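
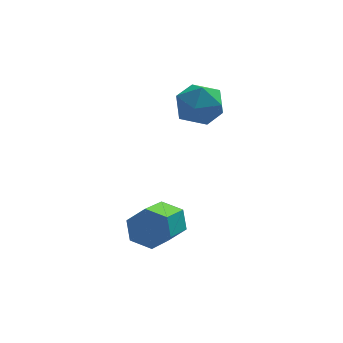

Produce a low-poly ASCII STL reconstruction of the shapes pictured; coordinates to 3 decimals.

solid 
facet normal 0.439 0.803 -0.403
outer loop
vertex -2.693 -0.291 -0.016
vertex -3.377 -0.225 -0.629
vertex -3.437 0.213 0.178
endloop
endfacet
facet normal 0.390 0.233 0.891
outer loop
vertex -2.693 -0.291 -0.016
vertex -3.437 0.213 0.178
vertex -3.54 -1.842 0.761
endloop
endfacet
facet normal 0.390 0.233 0.891
outer loop
vertex -3.54 -1.842 0.761
vertex -3.437 0.213 0.178
vertex -4.284 -1.337 0.955
endloop
endfacet
facet normal -0.440 -0.803 0.403
outer loop
vertex -3.54 -1.842 0.761
vertex -4.284 -1.337 0.955
vertex -4.223 -1.775 0.149
endloop
endfacet
facet normal 0.438 0.803 -0.403
outer loop
vertex -3.437 0.213 0.178
vertex -3.377 -0.225 -0.629
vertex -4.121 0.279 -0.434
endloop
endfacet
facet normal -0.505 0.591 0.629
outer loop
vertex -3.437 0.213 0.178
vertex -4.121 0.279 -0.434
vertex -4.284 -1.337 0.955
endloop
endfacet
facet normal -0.505 0.591 0.629
outer loop
vertex -4.284 -1.337 0.955
vertex -4.121 0.279 -0.434
vertex -4.968 -1.271 0.343
endloop
endfacet
facet normal -0.438 -0.803 0.403
outer loop
vertex -4.284 -1.337 0.955
vertex -4.968 -1.271 0.343
vertex -4.223 -1.775 0.149
endloop
endfacet
facet normal 0.439 0.804 -0.402
outer loop
vertex -4.121 0.279 -0.434
vertex -3.377 -0.225 -0.629
vertex -4.06 -0.158 -1.241
endloop
endfacet
facet normal -0.896 0.358 -0.262
outer loop
vertex -4.121 0.279 -0.434
vertex -4.06 -0.158 -1.241
vertex -4.968 -1.271 0.343
endloop
endfacet
facet normal -0.896 0.358 -0.262
outer loop
vertex -4.968 -1.271 0.343
vertex -4.06 -0.158 -1.241
vertex -4.907 -1.709 -0.464
endloop
endfacet
facet normal -0.439 -0.803 0.403
outer loop
vertex -4.968 -1.271 0.343
vertex -4.907 -1.709 -0.464
vertex -4.223 -1.775 0.149
endloop
endfacet
facet normal 0.440 0.803 -0.403
outer loop
vertex -4.06 -0.158 -1.241
vertex -3.377 -0.225 -0.629
vertex -3.316 -0.663 -1.435
endloop
endfacet
facet normal -0.390 -0.233 -0.891
outer loop
vertex -4.06 -0.158 -1.241
vertex -3.316 -0.663 -1.435
vertex -4.907 -1.709 -0.464
endloop
endfacet
facet normal -0.390 -0.233 -0.891
outer loop
vertex -4.907 -1.709 -0.464
vertex -3.316 -0.663 -1.435
vertex -4.163 -2.213 -0.658
endloop
endfacet
facet normal -0.439 -0.803 0.403
outer loop
vertex -4.907 -1.709 -0.464
vertex -4.163 -2.213 -0.658
vertex -4.223 -1.775 0.149
endloop
endfacet
facet normal 0.438 0.803 -0.403
outer loop
vertex -3.316 -0.663 -1.435
vertex -3.377 -0.225 -0.629
vertex -2.632 -0.729 -0.823
endloop
endfacet
facet normal 0.505 -0.591 -0.629
outer loop
vertex -3.316 -0.663 -1.435
vertex -2.632 -0.729 -0.823
vertex -4.163 -2.213 -0.658
endloop
endfacet
facet normal 0.505 -0.591 -0.629
outer loop
vertex -4.163 -2.213 -0.658
vertex -2.632 -0.729 -0.823
vertex -3.479 -2.279 -0.046
endloop
endfacet
facet normal -0.438 -0.803 0.403
outer loop
vertex -4.163 -2.213 -0.658
vertex -3.479 -2.279 -0.046
vertex -4.223 -1.775 0.149
endloop
endfacet
facet normal 0.439 0.803 -0.403
outer loop
vertex -2.632 -0.729 -0.823
vertex -3.377 -0.225 -0.629
vertex -2.693 -0.291 -0.016
endloop
endfacet
facet normal 0.896 -0.358 0.262
outer loop
vertex -2.632 -0.729 -0.823
vertex -2.693 -0.291 -0.016
vertex -3.479 -2.279 -0.046
endloop
endfacet
facet normal 0.896 -0.358 0.262
outer loop
vertex -3.479 -2.279 -0.046
vertex -2.693 -0.291 -0.016
vertex -3.54 -1.842 0.761
endloop
endfacet
facet normal -0.439 -0.804 0.402
outer loop
vertex -3.479 -2.279 -0.046
vertex -3.54 -1.842 0.761
vertex -4.223 -1.775 0.149
endloop
endfacet
facet normal -0.986 0.134 -0.100
outer loop
vertex -2.223 3.861 3.271
vertex -2.356 2.757 3.1
vertex -2.405 3.175 4.144
endloop
endfacet
facet normal -0.706 0.621 0.341
outer loop
vertex -2.223 3.861 3.271
vertex -2.405 3.175 4.144
vertex -1.642 3.998 4.225
endloop
endfacet
facet normal -0.203 0.979 -0.017
outer loop
vertex -2.223 3.861 3.271
vertex -1.642 3.998 4.225
vertex -1.122 4.088 3.231
endloop
endfacet
facet normal -0.172 0.714 -0.678
outer loop
vertex -2.223 3.861 3.271
vertex -1.122 4.088 3.231
vertex -1.563 3.322 2.536
endloop
endfacet
facet normal -0.656 0.192 -0.730
outer loop
vertex -2.223 3.861 3.271
vertex -1.563 3.322 2.536
vertex -2.356 2.757 3.1
endloop
endfacet
facet normal -0.390 0.275 0.879
outer loop
vertex -1.642 3.998 4.225
vertex -2.405 3.175 4.144
vertex -1.417 2.978 4.644
endloop
endfacet
facet normal -0.843 -0.512 0.166
outer loop
vertex -2.405 3.175 4.144
vertex -2.356 2.757 3.1
vertex -1.858 2.212 3.949
endloop
endfacet
facet normal -0.309 -0.419 -0.854
outer loop
vertex -2.356 2.757 3.1
vertex -1.563 3.322 2.536
vertex -1.338 2.302 2.955
endloop
endfacet
facet normal 0.475 0.426 -0.770
outer loop
vertex -1.563 3.322 2.536
vertex -1.122 4.088 3.231
vertex -0.575 3.125 3.036
endloop
endfacet
facet normal 0.425 0.854 0.299
outer loop
vertex -1.122 4.088 3.231
vertex -1.642 3.998 4.225
vertex -0.624 3.543 4.08
endloop
endfacet
facet normal 0.172 -0.714 0.678
outer loop
vertex -0.757 2.439 3.909
vertex -1.417 2.978 4.644
vertex -1.858 2.212 3.949
endloop
endfacet
facet normal 0.203 -0.979 0.017
outer loop
vertex -0.757 2.439 3.909
vertex -1.858 2.212 3.949
vertex -1.338 2.302 2.955
endloop
endfacet
facet normal 0.706 -0.621 -0.341
outer loop
vertex -0.757 2.439 3.909
vertex -1.338 2.302 2.955
vertex -0.575 3.125 3.036
endloop
endfacet
facet normal 0.986 -0.134 0.100
outer loop
vertex -0.757 2.439 3.909
vertex -0.575 3.125 3.036
vertex -0.624 3.543 4.08
endloop
endfacet
facet normal 0.656 -0.192 0.730
outer loop
vertex -0.757 2.439 3.909
vertex -0.624 3.543 4.08
vertex -1.417 2.978 4.644
endloop
endfacet
facet normal -0.475 -0.426 0.770
outer loop
vertex -1.858 2.212 3.949
vertex -1.417 2.978 4.644
vertex -2.405 3.175 4.144
endloop
endfacet
facet normal -0.425 -0.854 -0.299
outer loop
vertex -1.338 2.302 2.955
vertex -1.858 2.212 3.949
vertex -2.356 2.757 3.1
endloop
endfacet
facet normal 0.390 -0.275 -0.879
outer loop
vertex -0.575 3.125 3.036
vertex -1.338 2.302 2.955
vertex -1.563 3.322 2.536
endloop
endfacet
facet normal 0.843 0.512 -0.166
outer loop
vertex -0.624 3.543 4.08
vertex -0.575 3.125 3.036
vertex -1.122 4.088 3.231
endloop
endfacet
facet normal 0.309 0.419 0.854
outer loop
vertex -1.417 2.978 4.644
vertex -0.624 3.543 4.08
vertex -1.642 3.998 4.225
endloop
endfacet

endsolid


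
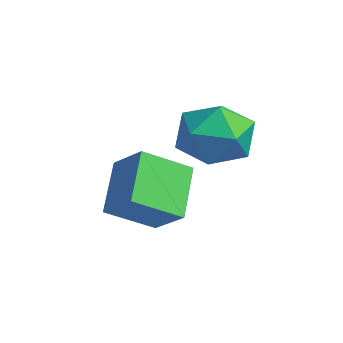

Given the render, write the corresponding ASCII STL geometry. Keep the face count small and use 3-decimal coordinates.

solid 
facet normal -0.762 -0.647 0.003
outer loop
vertex -0.142 2.768 0.195
vertex 0.628 1.86 -0.016
vertex 0.364 2.177 1.12
endloop
endfacet
facet normal -0.897 -0.093 0.432
outer loop
vertex -0.142 2.768 0.195
vertex 0.364 2.177 1.12
vertex 0.258 3.381 1.158
endloop
endfacet
facet normal -0.864 0.502 0.039
outer loop
vertex -0.142 2.768 0.195
vertex 0.258 3.381 1.158
vertex 0.456 3.808 0.044
endloop
endfacet
facet normal -0.708 0.315 -0.632
outer loop
vertex -0.142 2.768 0.195
vertex 0.456 3.808 0.044
vertex 0.685 2.868 -0.682
endloop
endfacet
facet normal -0.645 -0.395 -0.654
outer loop
vertex -0.142 2.768 0.195
vertex 0.685 2.868 -0.682
vertex 0.628 1.86 -0.016
endloop
endfacet
facet normal -0.381 -0.063 0.922
outer loop
vertex 0.258 3.381 1.158
vertex 0.364 2.177 1.12
vertex 1.275 2.852 1.542
endloop
endfacet
facet normal -0.162 -0.960 0.230
outer loop
vertex 0.364 2.177 1.12
vertex 0.628 1.86 -0.016
vertex 1.504 1.912 0.816
endloop
endfacet
facet normal 0.027 -0.552 -0.833
outer loop
vertex 0.628 1.86 -0.016
vertex 0.685 2.868 -0.682
vertex 1.702 2.339 -0.298
endloop
endfacet
facet normal -0.074 0.598 -0.798
outer loop
vertex 0.685 2.868 -0.682
vertex 0.456 3.808 0.044
vertex 1.596 3.543 -0.26
endloop
endfacet
facet normal -0.326 0.901 0.287
outer loop
vertex 0.456 3.808 0.044
vertex 0.258 3.381 1.158
vertex 1.332 3.86 0.876
endloop
endfacet
facet normal 0.708 -0.315 0.632
outer loop
vertex 2.102 2.952 0.665
vertex 1.275 2.852 1.542
vertex 1.504 1.912 0.816
endloop
endfacet
facet normal 0.864 -0.502 -0.039
outer loop
vertex 2.102 2.952 0.665
vertex 1.504 1.912 0.816
vertex 1.702 2.339 -0.298
endloop
endfacet
facet normal 0.897 0.093 -0.432
outer loop
vertex 2.102 2.952 0.665
vertex 1.702 2.339 -0.298
vertex 1.596 3.543 -0.26
endloop
endfacet
facet normal 0.762 0.647 -0.003
outer loop
vertex 2.102 2.952 0.665
vertex 1.596 3.543 -0.26
vertex 1.332 3.86 0.876
endloop
endfacet
facet normal 0.645 0.395 0.654
outer loop
vertex 2.102 2.952 0.665
vertex 1.332 3.86 0.876
vertex 1.275 2.852 1.542
endloop
endfacet
facet normal 0.074 -0.598 0.798
outer loop
vertex 1.504 1.912 0.816
vertex 1.275 2.852 1.542
vertex 0.364 2.177 1.12
endloop
endfacet
facet normal 0.326 -0.901 -0.287
outer loop
vertex 1.702 2.339 -0.298
vertex 1.504 1.912 0.816
vertex 0.628 1.86 -0.016
endloop
endfacet
facet normal 0.381 0.063 -0.922
outer loop
vertex 1.596 3.543 -0.26
vertex 1.702 2.339 -0.298
vertex 0.685 2.868 -0.682
endloop
endfacet
facet normal 0.162 0.960 -0.230
outer loop
vertex 1.332 3.86 0.876
vertex 1.596 3.543 -0.26
vertex 0.456 3.808 0.044
endloop
endfacet
facet normal -0.027 0.552 0.833
outer loop
vertex 1.275 2.852 1.542
vertex 1.332 3.86 0.876
vertex 0.258 3.381 1.158
endloop
endfacet
facet normal -0.772 -0.274 -0.573
outer loop
vertex -0.623 0.589 -0.869
vertex -0.526 2.047 -1.698
vertex 0.56 -0.186 -2.093
endloop
endfacet
facet normal -0.058 -0.868 0.494
outer loop
vertex 1.626 0.193 -1.302
vertex -0.623 0.589 -0.869
vertex 0.56 -0.186 -2.093
endloop
endfacet
facet normal -0.772 -0.274 -0.573
outer loop
vertex 0.56 -0.186 -2.093
vertex -0.526 2.047 -1.698
vertex 0.657 1.272 -2.922
endloop
endfacet
facet normal 0.633 -0.414 -0.654
outer loop
vertex 0.657 1.272 -2.922
vertex 1.626 0.193 -1.302
vertex 0.56 -0.186 -2.093
endloop
endfacet
facet normal -0.633 0.414 0.654
outer loop
vertex -0.623 0.589 -0.869
vertex 0.54 2.426 -0.907
vertex -0.526 2.047 -1.698
endloop
endfacet
facet normal -0.058 -0.868 0.494
outer loop
vertex 0.443 0.968 -0.078
vertex -0.623 0.589 -0.869
vertex 1.626 0.193 -1.302
endloop
endfacet
facet normal -0.633 0.414 0.654
outer loop
vertex 0.443 0.968 -0.078
vertex 0.54 2.426 -0.907
vertex -0.623 0.589 -0.869
endloop
endfacet
facet normal 0.058 0.868 -0.494
outer loop
vertex -0.526 2.047 -1.698
vertex 0.54 2.426 -0.907
vertex 0.657 1.272 -2.922
endloop
endfacet
facet normal 0.633 -0.414 -0.654
outer loop
vertex 1.723 1.651 -2.131
vertex 1.626 0.193 -1.302
vertex 0.657 1.272 -2.922
endloop
endfacet
facet normal 0.058 0.868 -0.494
outer loop
vertex 0.657 1.272 -2.922
vertex 0.54 2.426 -0.907
vertex 1.723 1.651 -2.131
endloop
endfacet
facet normal 0.772 0.274 0.573
outer loop
vertex 1.723 1.651 -2.131
vertex 0.443 0.968 -0.078
vertex 1.626 0.193 -1.302
endloop
endfacet
facet normal 0.772 0.274 0.573
outer loop
vertex 0.54 2.426 -0.907
vertex 0.443 0.968 -0.078
vertex 1.723 1.651 -2.131
endloop
endfacet

endsolid


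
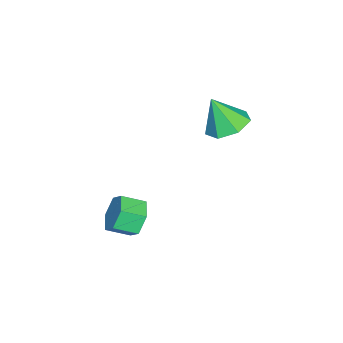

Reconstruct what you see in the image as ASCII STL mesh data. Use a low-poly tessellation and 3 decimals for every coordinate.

solid 
facet normal -0.366 0.835 -0.410
outer loop
vertex 0.964 -3.643 -4.86
vertex 0.587 -3.462 -4.155
vertex 1.35 -3.195 -4.292
endloop
endfacet
facet normal 0.803 0.061 -0.594
outer loop
vertex 0.964 -3.643 -4.86
vertex 1.35 -3.195 -4.292
vertex 1.33 -4.478 -4.451
endloop
endfacet
facet normal 0.803 0.061 -0.593
outer loop
vertex 1.33 -4.478 -4.451
vertex 1.35 -3.195 -4.292
vertex 1.716 -4.03 -3.882
endloop
endfacet
facet normal 0.367 -0.836 0.409
outer loop
vertex 1.33 -4.478 -4.451
vertex 1.716 -4.03 -3.882
vertex 0.953 -4.298 -3.745
endloop
endfacet
facet normal -0.366 0.836 -0.410
outer loop
vertex 1.35 -3.195 -4.292
vertex 0.587 -3.462 -4.155
vertex 0.973 -3.014 -3.586
endloop
endfacet
facet normal 0.809 0.503 0.303
outer loop
vertex 1.35 -3.195 -4.292
vertex 0.973 -3.014 -3.586
vertex 1.716 -4.03 -3.882
endloop
endfacet
facet normal 0.809 0.503 0.304
outer loop
vertex 1.716 -4.03 -3.882
vertex 0.973 -3.014 -3.586
vertex 1.339 -3.85 -3.177
endloop
endfacet
facet normal 0.367 -0.835 0.409
outer loop
vertex 1.716 -4.03 -3.882
vertex 1.339 -3.85 -3.177
vertex 0.953 -4.298 -3.745
endloop
endfacet
facet normal -0.367 0.836 -0.409
outer loop
vertex 0.973 -3.014 -3.586
vertex 0.587 -3.462 -4.155
vertex 0.21 -3.282 -3.449
endloop
endfacet
facet normal 0.006 0.442 0.897
outer loop
vertex 0.973 -3.014 -3.586
vertex 0.21 -3.282 -3.449
vertex 1.339 -3.85 -3.177
endloop
endfacet
facet normal 0.006 0.442 0.897
outer loop
vertex 1.339 -3.85 -3.177
vertex 0.21 -3.282 -3.449
vertex 0.576 -4.117 -3.04
endloop
endfacet
facet normal 0.366 -0.835 0.410
outer loop
vertex 1.339 -3.85 -3.177
vertex 0.576 -4.117 -3.04
vertex 0.953 -4.298 -3.745
endloop
endfacet
facet normal -0.367 0.836 -0.409
outer loop
vertex 0.21 -3.282 -3.449
vertex 0.587 -3.462 -4.155
vertex -0.176 -3.73 -4.018
endloop
endfacet
facet normal -0.803 -0.061 0.593
outer loop
vertex 0.21 -3.282 -3.449
vertex -0.176 -3.73 -4.018
vertex 0.576 -4.117 -3.04
endloop
endfacet
facet normal -0.803 -0.061 0.593
outer loop
vertex 0.576 -4.117 -3.04
vertex -0.176 -3.73 -4.018
vertex 0.19 -4.565 -3.608
endloop
endfacet
facet normal 0.366 -0.835 0.410
outer loop
vertex 0.576 -4.117 -3.04
vertex 0.19 -4.565 -3.608
vertex 0.953 -4.298 -3.745
endloop
endfacet
facet normal -0.367 0.835 -0.409
outer loop
vertex -0.176 -3.73 -4.018
vertex 0.587 -3.462 -4.155
vertex 0.201 -3.91 -4.723
endloop
endfacet
facet normal -0.809 -0.504 -0.304
outer loop
vertex -0.176 -3.73 -4.018
vertex 0.201 -3.91 -4.723
vertex 0.19 -4.565 -3.608
endloop
endfacet
facet normal -0.809 -0.503 -0.303
outer loop
vertex 0.19 -4.565 -3.608
vertex 0.201 -3.91 -4.723
vertex 0.567 -4.746 -4.314
endloop
endfacet
facet normal 0.366 -0.836 0.410
outer loop
vertex 0.19 -4.565 -3.608
vertex 0.567 -4.746 -4.314
vertex 0.953 -4.298 -3.745
endloop
endfacet
facet normal -0.366 0.835 -0.410
outer loop
vertex 0.201 -3.91 -4.723
vertex 0.587 -3.462 -4.155
vertex 0.964 -3.643 -4.86
endloop
endfacet
facet normal -0.006 -0.442 -0.897
outer loop
vertex 0.201 -3.91 -4.723
vertex 0.964 -3.643 -4.86
vertex 0.567 -4.746 -4.314
endloop
endfacet
facet normal -0.006 -0.442 -0.897
outer loop
vertex 0.567 -4.746 -4.314
vertex 0.964 -3.643 -4.86
vertex 1.33 -4.478 -4.451
endloop
endfacet
facet normal 0.367 -0.836 0.409
outer loop
vertex 0.567 -4.746 -4.314
vertex 1.33 -4.478 -4.451
vertex 0.953 -4.298 -3.745
endloop
endfacet
facet normal -0.051 0.424 -0.904
outer loop
vertex -1.252 -0.318 0.06
vertex -1.928 -0.898 -0.174
vertex -1.994 -0.069 0.219
endloop
endfacet
facet normal 0.344 0.532 0.774
outer loop
vertex -1.252 -0.318 0.06
vertex -1.994 -0.069 0.219
vertex -1.852 -1.522 1.154
endloop
endfacet
facet normal -0.052 0.424 -0.904
outer loop
vertex -1.994 -0.069 0.219
vertex -1.928 -0.898 -0.174
vertex -2.685 -0.443 0.083
endloop
endfacet
facet normal -0.407 0.466 0.786
outer loop
vertex -1.994 -0.069 0.219
vertex -2.685 -0.443 0.083
vertex -1.852 -1.522 1.154
endloop
endfacet
facet normal -0.051 0.426 -0.903
outer loop
vertex -2.685 -0.443 0.083
vertex -1.928 -0.898 -0.174
vertex -2.807 -1.16 -0.248
endloop
endfacet
facet normal -0.834 -0.108 0.541
outer loop
vertex -2.685 -0.443 0.083
vertex -2.807 -1.16 -0.248
vertex -1.852 -1.522 1.154
endloop
endfacet
facet normal -0.050 0.425 -0.904
outer loop
vertex -2.807 -1.16 -0.248
vertex -1.928 -0.898 -0.174
vertex -2.266 -1.679 -0.522
endloop
endfacet
facet normal -0.614 -0.757 0.223
outer loop
vertex -2.807 -1.16 -0.248
vertex -2.266 -1.679 -0.522
vertex -1.852 -1.522 1.154
endloop
endfacet
facet normal -0.052 0.425 -0.904
outer loop
vertex -2.266 -1.679 -0.522
vertex -1.928 -0.898 -0.174
vertex -1.471 -1.61 -0.535
endloop
endfacet
facet normal 0.087 -0.994 0.071
outer loop
vertex -2.266 -1.679 -0.522
vertex -1.471 -1.61 -0.535
vertex -1.852 -1.522 1.154
endloop
endfacet
facet normal -0.052 0.425 -0.904
outer loop
vertex -1.471 -1.61 -0.535
vertex -1.928 -0.898 -0.174
vertex -1.02 -1.004 -0.276
endloop
endfacet
facet normal 0.743 -0.639 0.201
outer loop
vertex -1.471 -1.61 -0.535
vertex -1.02 -1.004 -0.276
vertex -1.852 -1.522 1.154
endloop
endfacet
facet normal -0.052 0.425 -0.904
outer loop
vertex -1.02 -1.004 -0.276
vertex -1.928 -0.898 -0.174
vertex -1.252 -0.318 0.06
endloop
endfacet
facet normal 0.858 0.039 0.513
outer loop
vertex -1.02 -1.004 -0.276
vertex -1.252 -0.318 0.06
vertex -1.852 -1.522 1.154
endloop
endfacet

endsolid


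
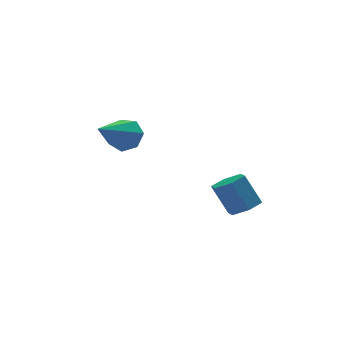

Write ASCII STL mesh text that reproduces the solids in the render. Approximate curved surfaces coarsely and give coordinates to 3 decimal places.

solid 
facet normal 0.695 0.521 -0.496
outer loop
vertex -0.278 1.293 1.781
vertex -0.753 1.278 1.1
vertex -0.74 1.841 1.709
endloop
endfacet
facet normal 0.082 0.197 0.977
outer loop
vertex -0.278 1.293 1.781
vertex -0.74 1.841 1.709
vertex -2.267 0.142 2.18
endloop
endfacet
facet normal 0.694 0.521 -0.496
outer loop
vertex -0.74 1.841 1.709
vertex -0.753 1.278 1.1
vertex -1.212 1.965 1.179
endloop
endfacet
facet normal -0.507 0.621 0.597
outer loop
vertex -0.74 1.841 1.709
vertex -1.212 1.965 1.179
vertex -2.267 0.142 2.18
endloop
endfacet
facet normal 0.695 0.521 -0.495
outer loop
vertex -1.212 1.965 1.179
vertex -0.753 1.278 1.1
vertex -1.337 1.572 0.589
endloop
endfacet
facet normal -0.886 0.451 -0.113
outer loop
vertex -1.212 1.965 1.179
vertex -1.337 1.572 0.589
vertex -2.267 0.142 2.18
endloop
endfacet
facet normal 0.696 0.520 -0.496
outer loop
vertex -1.337 1.572 0.589
vertex -0.753 1.278 1.1
vertex -1.023 0.957 0.384
endloop
endfacet
facet normal -0.766 -0.186 -0.615
outer loop
vertex -1.337 1.572 0.589
vertex -1.023 0.957 0.384
vertex -2.267 0.142 2.18
endloop
endfacet
facet normal 0.694 0.522 -0.496
outer loop
vertex -1.023 0.957 0.384
vertex -0.753 1.278 1.1
vertex -0.505 0.584 0.717
endloop
endfacet
facet normal -0.240 -0.811 -0.534
outer loop
vertex -1.023 0.957 0.384
vertex -0.505 0.584 0.717
vertex -2.267 0.142 2.18
endloop
endfacet
facet normal 0.695 0.522 -0.495
outer loop
vertex -0.505 0.584 0.717
vertex -0.753 1.278 1.1
vertex -0.174 0.734 1.339
endloop
endfacet
facet normal 0.298 -0.952 0.071
outer loop
vertex -0.505 0.584 0.717
vertex -0.174 0.734 1.339
vertex -2.267 0.142 2.18
endloop
endfacet
facet normal 0.694 0.521 -0.496
outer loop
vertex -0.174 0.734 1.339
vertex -0.753 1.278 1.1
vertex -0.278 1.293 1.781
endloop
endfacet
facet normal 0.441 -0.505 0.742
outer loop
vertex -0.174 0.734 1.339
vertex -0.278 1.293 1.781
vertex -2.267 0.142 2.18
endloop
endfacet
facet normal 0.337 -0.364 -0.868
outer loop
vertex 4.34 -0.14 -2.803
vertex 3.65 -0.481 -2.928
vertex 3.778 0.245 -3.183
endloop
endfacet
facet normal 0.606 0.790 -0.096
outer loop
vertex 4.34 -0.14 -2.803
vertex 3.778 0.245 -3.183
vertex 3.82 0.422 -1.467
endloop
endfacet
facet normal 0.606 0.790 -0.096
outer loop
vertex 3.82 0.422 -1.467
vertex 3.778 0.245 -3.183
vertex 3.258 0.807 -1.847
endloop
endfacet
facet normal -0.337 0.364 0.868
outer loop
vertex 3.82 0.422 -1.467
vertex 3.258 0.807 -1.847
vertex 3.13 0.081 -1.592
endloop
endfacet
facet normal 0.339 -0.364 -0.868
outer loop
vertex 3.778 0.245 -3.183
vertex 3.65 -0.481 -2.928
vertex 3.088 -0.096 -3.309
endloop
endfacet
facet normal -0.320 0.822 -0.471
outer loop
vertex 3.778 0.245 -3.183
vertex 3.088 -0.096 -3.309
vertex 3.258 0.807 -1.847
endloop
endfacet
facet normal -0.321 0.822 -0.470
outer loop
vertex 3.258 0.807 -1.847
vertex 3.088 -0.096 -3.309
vertex 2.568 0.466 -1.972
endloop
endfacet
facet normal -0.337 0.364 0.868
outer loop
vertex 3.258 0.807 -1.847
vertex 2.568 0.466 -1.972
vertex 3.13 0.081 -1.592
endloop
endfacet
facet normal 0.338 -0.365 -0.867
outer loop
vertex 3.088 -0.096 -3.309
vertex 3.65 -0.481 -2.928
vertex 2.96 -0.822 -3.053
endloop
endfacet
facet normal -0.927 0.032 -0.374
outer loop
vertex 3.088 -0.096 -3.309
vertex 2.96 -0.822 -3.053
vertex 2.568 0.466 -1.972
endloop
endfacet
facet normal -0.927 0.032 -0.374
outer loop
vertex 2.568 0.466 -1.972
vertex 2.96 -0.822 -3.053
vertex 2.44 -0.26 -1.717
endloop
endfacet
facet normal -0.337 0.364 0.868
outer loop
vertex 2.568 0.466 -1.972
vertex 2.44 -0.26 -1.717
vertex 3.13 0.081 -1.592
endloop
endfacet
facet normal 0.337 -0.364 -0.868
outer loop
vertex 2.96 -0.822 -3.053
vertex 3.65 -0.481 -2.928
vertex 3.522 -1.207 -2.673
endloop
endfacet
facet normal -0.606 -0.790 0.096
outer loop
vertex 2.96 -0.822 -3.053
vertex 3.522 -1.207 -2.673
vertex 2.44 -0.26 -1.717
endloop
endfacet
facet normal -0.606 -0.790 0.096
outer loop
vertex 2.44 -0.26 -1.717
vertex 3.522 -1.207 -2.673
vertex 3.002 -0.645 -1.337
endloop
endfacet
facet normal -0.337 0.364 0.868
outer loop
vertex 2.44 -0.26 -1.717
vertex 3.002 -0.645 -1.337
vertex 3.13 0.081 -1.592
endloop
endfacet
facet normal 0.337 -0.364 -0.868
outer loop
vertex 3.522 -1.207 -2.673
vertex 3.65 -0.481 -2.928
vertex 4.212 -0.866 -2.548
endloop
endfacet
facet normal 0.321 -0.822 0.471
outer loop
vertex 3.522 -1.207 -2.673
vertex 4.212 -0.866 -2.548
vertex 3.002 -0.645 -1.337
endloop
endfacet
facet normal 0.320 -0.822 0.470
outer loop
vertex 3.002 -0.645 -1.337
vertex 4.212 -0.866 -2.548
vertex 3.692 -0.304 -1.211
endloop
endfacet
facet normal -0.339 0.364 0.868
outer loop
vertex 3.002 -0.645 -1.337
vertex 3.692 -0.304 -1.211
vertex 3.13 0.081 -1.592
endloop
endfacet
facet normal 0.337 -0.364 -0.868
outer loop
vertex 4.212 -0.866 -2.548
vertex 3.65 -0.481 -2.928
vertex 4.34 -0.14 -2.803
endloop
endfacet
facet normal 0.927 -0.032 0.374
outer loop
vertex 4.212 -0.866 -2.548
vertex 4.34 -0.14 -2.803
vertex 3.692 -0.304 -1.211
endloop
endfacet
facet normal 0.927 -0.032 0.374
outer loop
vertex 3.692 -0.304 -1.211
vertex 4.34 -0.14 -2.803
vertex 3.82 0.422 -1.467
endloop
endfacet
facet normal -0.338 0.365 0.867
outer loop
vertex 3.692 -0.304 -1.211
vertex 3.82 0.422 -1.467
vertex 3.13 0.081 -1.592
endloop
endfacet

endsolid


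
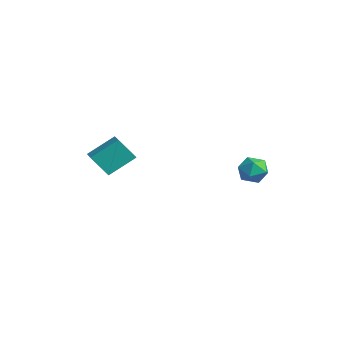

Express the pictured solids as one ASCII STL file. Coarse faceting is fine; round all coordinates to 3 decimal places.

solid 
facet normal -0.340 -0.496 0.799
outer loop
vertex -3.578 -2.453 1.975
vertex -4.595 -2.144 1.734
vertex -3.805 -4.054 0.885
endloop
endfacet
facet normal 0.933 -0.283 0.221
outer loop
vertex -3.245 -3.236 -0.434
vertex -3.578 -2.453 1.975
vertex -3.805 -4.054 0.885
endloop
endfacet
facet normal -0.340 -0.496 0.799
outer loop
vertex -3.805 -4.054 0.885
vertex -4.595 -2.144 1.734
vertex -4.822 -3.745 0.644
endloop
endfacet
facet normal -0.117 -0.821 -0.559
outer loop
vertex -4.822 -3.745 0.644
vertex -3.245 -3.236 -0.434
vertex -3.805 -4.054 0.885
endloop
endfacet
facet normal 0.117 0.821 0.559
outer loop
vertex -3.578 -2.453 1.975
vertex -4.035 -1.326 0.415
vertex -4.595 -2.144 1.734
endloop
endfacet
facet normal 0.933 -0.283 0.221
outer loop
vertex -3.018 -1.635 0.656
vertex -3.578 -2.453 1.975
vertex -3.245 -3.236 -0.434
endloop
endfacet
facet normal 0.117 0.821 0.559
outer loop
vertex -3.018 -1.635 0.656
vertex -4.035 -1.326 0.415
vertex -3.578 -2.453 1.975
endloop
endfacet
facet normal -0.933 0.283 -0.221
outer loop
vertex -4.595 -2.144 1.734
vertex -4.035 -1.326 0.415
vertex -4.822 -3.745 0.644
endloop
endfacet
facet normal -0.117 -0.821 -0.559
outer loop
vertex -4.262 -2.927 -0.675
vertex -3.245 -3.236 -0.434
vertex -4.822 -3.745 0.644
endloop
endfacet
facet normal -0.933 0.283 -0.221
outer loop
vertex -4.822 -3.745 0.644
vertex -4.035 -1.326 0.415
vertex -4.262 -2.927 -0.675
endloop
endfacet
facet normal 0.340 0.496 -0.799
outer loop
vertex -4.262 -2.927 -0.675
vertex -3.018 -1.635 0.656
vertex -3.245 -3.236 -0.434
endloop
endfacet
facet normal 0.340 0.496 -0.799
outer loop
vertex -4.035 -1.326 0.415
vertex -3.018 -1.635 0.656
vertex -4.262 -2.927 -0.675
endloop
endfacet
facet normal -0.948 0.126 0.294
outer loop
vertex 2.514 1.634 1.519
vertex 2.815 1.908 2.373
vertex 2.688 2.549 1.688
endloop
endfacet
facet normal -0.881 0.243 -0.407
outer loop
vertex 2.514 1.634 1.519
vertex 2.688 2.549 1.688
vertex 2.959 2.159 0.869
endloop
endfacet
facet normal -0.617 -0.349 -0.705
outer loop
vertex 2.514 1.634 1.519
vertex 2.959 2.159 0.869
vertex 3.253 1.278 1.048
endloop
endfacet
facet normal -0.521 -0.832 -0.189
outer loop
vertex 2.514 1.634 1.519
vertex 3.253 1.278 1.048
vertex 3.164 1.123 1.977
endloop
endfacet
facet normal -0.725 -0.539 0.429
outer loop
vertex 2.514 1.634 1.519
vertex 3.164 1.123 1.977
vertex 2.815 1.908 2.373
endloop
endfacet
facet normal -0.403 0.767 -0.499
outer loop
vertex 2.959 2.159 0.869
vertex 2.688 2.549 1.688
vertex 3.536 2.757 1.323
endloop
endfacet
facet normal -0.513 0.578 0.635
outer loop
vertex 2.688 2.549 1.688
vertex 2.815 1.908 2.373
vertex 3.447 2.602 2.252
endloop
endfacet
facet normal -0.154 -0.499 0.853
outer loop
vertex 2.815 1.908 2.373
vertex 3.164 1.123 1.977
vertex 3.741 1.721 2.431
endloop
endfacet
facet normal 0.176 -0.974 -0.146
outer loop
vertex 3.164 1.123 1.977
vertex 3.253 1.278 1.048
vertex 4.012 1.331 1.612
endloop
endfacet
facet normal 0.023 -0.192 -0.981
outer loop
vertex 3.253 1.278 1.048
vertex 2.959 2.159 0.869
vertex 3.885 1.972 0.927
endloop
endfacet
facet normal 0.521 0.832 0.189
outer loop
vertex 4.186 2.246 1.781
vertex 3.536 2.757 1.323
vertex 3.447 2.602 2.252
endloop
endfacet
facet normal 0.617 0.349 0.705
outer loop
vertex 4.186 2.246 1.781
vertex 3.447 2.602 2.252
vertex 3.741 1.721 2.431
endloop
endfacet
facet normal 0.881 -0.243 0.407
outer loop
vertex 4.186 2.246 1.781
vertex 3.741 1.721 2.431
vertex 4.012 1.331 1.612
endloop
endfacet
facet normal 0.948 -0.126 -0.294
outer loop
vertex 4.186 2.246 1.781
vertex 4.012 1.331 1.612
vertex 3.885 1.972 0.927
endloop
endfacet
facet normal 0.725 0.539 -0.429
outer loop
vertex 4.186 2.246 1.781
vertex 3.885 1.972 0.927
vertex 3.536 2.757 1.323
endloop
endfacet
facet normal -0.176 0.974 0.146
outer loop
vertex 3.447 2.602 2.252
vertex 3.536 2.757 1.323
vertex 2.688 2.549 1.688
endloop
endfacet
facet normal -0.023 0.192 0.981
outer loop
vertex 3.741 1.721 2.431
vertex 3.447 2.602 2.252
vertex 2.815 1.908 2.373
endloop
endfacet
facet normal 0.403 -0.767 0.499
outer loop
vertex 4.012 1.331 1.612
vertex 3.741 1.721 2.431
vertex 3.164 1.123 1.977
endloop
endfacet
facet normal 0.513 -0.578 -0.635
outer loop
vertex 3.885 1.972 0.927
vertex 4.012 1.331 1.612
vertex 3.253 1.278 1.048
endloop
endfacet
facet normal 0.154 0.499 -0.853
outer loop
vertex 3.536 2.757 1.323
vertex 3.885 1.972 0.927
vertex 2.959 2.159 0.869
endloop
endfacet

endsolid


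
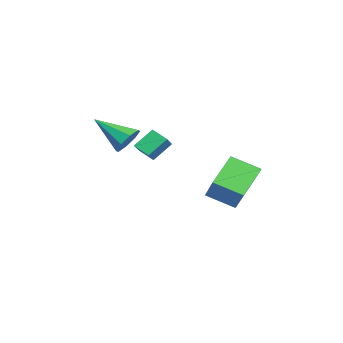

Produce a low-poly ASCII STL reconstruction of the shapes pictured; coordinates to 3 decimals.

solid 
facet normal -0.720 -0.133 -0.681
outer loop
vertex 3.399 0.828 -3.758
vertex 2.265 1.613 -2.713
vertex 3.735 2.124 -4.365
endloop
endfacet
facet normal 0.655 -0.453 -0.604
outer loop
vertex 5.275 2.407 -2.907
vertex 3.399 0.828 -3.758
vertex 3.735 2.124 -4.365
endloop
endfacet
facet normal -0.720 -0.133 -0.681
outer loop
vertex 3.735 2.124 -4.365
vertex 2.265 1.613 -2.713
vertex 2.601 2.908 -3.32
endloop
endfacet
facet normal 0.229 0.882 -0.413
outer loop
vertex 2.601 2.908 -3.32
vertex 5.275 2.407 -2.907
vertex 3.735 2.124 -4.365
endloop
endfacet
facet normal -0.229 -0.881 0.413
outer loop
vertex 3.399 0.828 -3.758
vertex 3.805 1.896 -1.255
vertex 2.265 1.613 -2.713
endloop
endfacet
facet normal 0.655 -0.453 -0.604
outer loop
vertex 4.939 1.112 -2.3
vertex 3.399 0.828 -3.758
vertex 5.275 2.407 -2.907
endloop
endfacet
facet normal -0.229 -0.881 0.413
outer loop
vertex 4.939 1.112 -2.3
vertex 3.805 1.896 -1.255
vertex 3.399 0.828 -3.758
endloop
endfacet
facet normal -0.655 0.453 0.604
outer loop
vertex 2.265 1.613 -2.713
vertex 3.805 1.896 -1.255
vertex 2.601 2.908 -3.32
endloop
endfacet
facet normal 0.229 0.881 -0.414
outer loop
vertex 4.141 3.192 -1.862
vertex 5.275 2.407 -2.907
vertex 2.601 2.908 -3.32
endloop
endfacet
facet normal -0.656 0.453 0.604
outer loop
vertex 2.601 2.908 -3.32
vertex 3.805 1.896 -1.255
vertex 4.141 3.192 -1.862
endloop
endfacet
facet normal 0.720 0.133 0.681
outer loop
vertex 4.141 3.192 -1.862
vertex 4.939 1.112 -2.3
vertex 5.275 2.407 -2.907
endloop
endfacet
facet normal 0.720 0.133 0.682
outer loop
vertex 3.805 1.896 -1.255
vertex 4.939 1.112 -2.3
vertex 4.141 3.192 -1.862
endloop
endfacet
facet normal -0.581 -0.708 0.402
outer loop
vertex 2.825 -2.222 -1.029
vertex 2.399 -1.429 -0.249
vertex 2.203 -2.02 -1.573
endloop
endfacet
facet normal 0.356 -0.666 -0.655
outer loop
vertex 2.721 -1.391 -1.931
vertex 2.825 -2.222 -1.029
vertex 2.203 -2.02 -1.573
endloop
endfacet
facet normal -0.581 -0.708 0.402
outer loop
vertex 2.203 -2.02 -1.573
vertex 2.399 -1.429 -0.249
vertex 1.778 -1.228 -0.793
endloop
endfacet
facet normal -0.731 0.238 -0.640
outer loop
vertex 1.778 -1.228 -0.793
vertex 2.721 -1.391 -1.931
vertex 2.203 -2.02 -1.573
endloop
endfacet
facet normal 0.731 -0.237 0.640
outer loop
vertex 2.825 -2.222 -1.029
vertex 2.917 -0.8 -0.607
vertex 2.399 -1.429 -0.249
endloop
endfacet
facet normal 0.358 -0.666 -0.655
outer loop
vertex 3.342 -1.592 -1.387
vertex 2.825 -2.222 -1.029
vertex 2.721 -1.391 -1.931
endloop
endfacet
facet normal 0.732 -0.237 0.639
outer loop
vertex 3.342 -1.592 -1.387
vertex 2.917 -0.8 -0.607
vertex 2.825 -2.222 -1.029
endloop
endfacet
facet normal -0.357 0.667 0.654
outer loop
vertex 2.399 -1.429 -0.249
vertex 2.917 -0.8 -0.607
vertex 1.778 -1.228 -0.793
endloop
endfacet
facet normal -0.731 0.237 -0.640
outer loop
vertex 2.295 -0.598 -1.151
vertex 2.721 -1.391 -1.931
vertex 1.778 -1.228 -0.793
endloop
endfacet
facet normal -0.357 0.666 0.655
outer loop
vertex 1.778 -1.228 -0.793
vertex 2.917 -0.8 -0.607
vertex 2.295 -0.598 -1.151
endloop
endfacet
facet normal 0.581 0.708 -0.402
outer loop
vertex 2.295 -0.598 -1.151
vertex 3.342 -1.592 -1.387
vertex 2.721 -1.391 -1.931
endloop
endfacet
facet normal 0.581 0.708 -0.402
outer loop
vertex 2.917 -0.8 -0.607
vertex 3.342 -1.592 -1.387
vertex 2.295 -0.598 -1.151
endloop
endfacet
facet normal 0.365 0.769 -0.525
outer loop
vertex 1.62 -3.026 -1.858
vertex 1.13 -2.513 -1.447
vertex 1.89 -2.799 -1.338
endloop
endfacet
facet normal 0.640 -0.769 0.003
outer loop
vertex 1.62 -3.026 -1.858
vertex 1.89 -2.799 -1.338
vertex 0.41 -4.027 -0.413
endloop
endfacet
facet normal 0.365 0.769 -0.525
outer loop
vertex 1.89 -2.799 -1.338
vertex 1.13 -2.513 -1.447
vertex 1.714 -2.405 -0.883
endloop
endfacet
facet normal 0.698 -0.386 0.604
outer loop
vertex 1.89 -2.799 -1.338
vertex 1.714 -2.405 -0.883
vertex 0.41 -4.027 -0.413
endloop
endfacet
facet normal 0.365 0.769 -0.525
outer loop
vertex 1.714 -2.405 -0.883
vertex 1.13 -2.513 -1.447
vertex 1.196 -2.074 -0.758
endloop
endfacet
facet normal 0.271 0.061 0.961
outer loop
vertex 1.714 -2.405 -0.883
vertex 1.196 -2.074 -0.758
vertex 0.41 -4.027 -0.413
endloop
endfacet
facet normal 0.365 0.769 -0.525
outer loop
vertex 1.196 -2.074 -0.758
vertex 1.13 -2.513 -1.447
vertex 0.639 -2.0 -1.037
endloop
endfacet
facet normal -0.392 0.311 0.866
outer loop
vertex 1.196 -2.074 -0.758
vertex 0.639 -2.0 -1.037
vertex 0.41 -4.027 -0.413
endloop
endfacet
facet normal 0.365 0.769 -0.525
outer loop
vertex 0.639 -2.0 -1.037
vertex 1.13 -2.513 -1.447
vertex 0.369 -2.226 -1.556
endloop
endfacet
facet normal -0.901 0.217 0.374
outer loop
vertex 0.639 -2.0 -1.037
vertex 0.369 -2.226 -1.556
vertex 0.41 -4.027 -0.413
endloop
endfacet
facet normal 0.365 0.769 -0.525
outer loop
vertex 0.369 -2.226 -1.556
vertex 1.13 -2.513 -1.447
vertex 0.545 -2.621 -2.012
endloop
endfacet
facet normal -0.960 -0.166 -0.227
outer loop
vertex 0.369 -2.226 -1.556
vertex 0.545 -2.621 -2.012
vertex 0.41 -4.027 -0.413
endloop
endfacet
facet normal 0.365 0.769 -0.525
outer loop
vertex 0.545 -2.621 -2.012
vertex 1.13 -2.513 -1.447
vertex 1.063 -2.952 -2.137
endloop
endfacet
facet normal -0.532 -0.613 -0.584
outer loop
vertex 0.545 -2.621 -2.012
vertex 1.063 -2.952 -2.137
vertex 0.41 -4.027 -0.413
endloop
endfacet
facet normal 0.365 0.769 -0.525
outer loop
vertex 1.063 -2.952 -2.137
vertex 1.13 -2.513 -1.447
vertex 1.62 -3.026 -1.858
endloop
endfacet
facet normal 0.130 -0.863 -0.489
outer loop
vertex 1.063 -2.952 -2.137
vertex 1.62 -3.026 -1.858
vertex 0.41 -4.027 -0.413
endloop
endfacet

endsolid


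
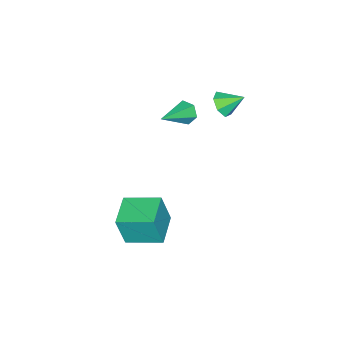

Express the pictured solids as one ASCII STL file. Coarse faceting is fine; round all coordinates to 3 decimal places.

solid 
facet normal 0.311 -0.759 -0.572
outer loop
vertex -1.525 3.498 3.017
vertex -2.253 3.358 2.807
vertex -1.737 3.822 2.472
endloop
endfacet
facet normal 0.637 0.745 0.195
outer loop
vertex -1.525 3.498 3.017
vertex -1.737 3.822 2.472
vertex -2.647 4.322 3.533
endloop
endfacet
facet normal 0.312 -0.759 -0.571
outer loop
vertex -1.737 3.822 2.472
vertex -2.253 3.358 2.807
vertex -2.337 3.796 2.179
endloop
endfacet
facet normal 0.123 0.934 -0.335
outer loop
vertex -1.737 3.822 2.472
vertex -2.337 3.796 2.179
vertex -2.647 4.322 3.533
endloop
endfacet
facet normal 0.311 -0.760 -0.571
outer loop
vertex -2.337 3.796 2.179
vertex -2.253 3.358 2.807
vertex -2.874 3.441 2.359
endloop
endfacet
facet normal -0.595 0.694 -0.406
outer loop
vertex -2.337 3.796 2.179
vertex -2.874 3.441 2.359
vertex -2.647 4.322 3.533
endloop
endfacet
facet normal 0.312 -0.759 -0.572
outer loop
vertex -2.874 3.441 2.359
vertex -2.253 3.358 2.807
vertex -2.942 3.023 2.876
endloop
endfacet
facet normal -0.978 0.204 0.036
outer loop
vertex -2.874 3.441 2.359
vertex -2.942 3.023 2.876
vertex -2.647 4.322 3.533
endloop
endfacet
facet normal 0.312 -0.759 -0.571
outer loop
vertex -2.942 3.023 2.876
vertex -2.253 3.358 2.807
vertex -2.492 2.858 3.341
endloop
endfacet
facet normal -0.737 -0.164 0.655
outer loop
vertex -2.942 3.023 2.876
vertex -2.492 2.858 3.341
vertex -2.647 4.322 3.533
endloop
endfacet
facet normal 0.310 -0.759 -0.572
outer loop
vertex -2.492 2.858 3.341
vertex -2.253 3.358 2.807
vertex -1.861 3.069 3.403
endloop
endfacet
facet normal -0.052 -0.135 0.989
outer loop
vertex -2.492 2.858 3.341
vertex -1.861 3.069 3.403
vertex -2.647 4.322 3.533
endloop
endfacet
facet normal 0.311 -0.759 -0.572
outer loop
vertex -1.861 3.069 3.403
vertex -2.253 3.358 2.807
vertex -1.525 3.498 3.017
endloop
endfacet
facet normal 0.558 0.269 0.785
outer loop
vertex -1.861 3.069 3.403
vertex -1.525 3.498 3.017
vertex -2.647 4.322 3.533
endloop
endfacet
facet normal -0.899 0.128 -0.418
outer loop
vertex -0.987 1.599 1.74
vertex -1.2 1.938 2.302
vertex -0.909 2.283 1.781
endloop
endfacet
facet normal 0.662 -0.031 -0.749
outer loop
vertex -0.987 1.599 1.74
vertex -0.909 2.283 1.781
vertex 0.6 1.682 3.138
endloop
endfacet
facet normal -0.900 0.129 -0.417
outer loop
vertex -0.909 2.283 1.781
vertex -1.2 1.938 2.302
vertex -1.121 2.622 2.343
endloop
endfacet
facet normal 0.554 0.789 -0.267
outer loop
vertex -0.909 2.283 1.781
vertex -1.121 2.622 2.343
vertex 0.6 1.682 3.138
endloop
endfacet
facet normal -0.900 0.129 -0.417
outer loop
vertex -1.121 2.622 2.343
vertex -1.2 1.938 2.302
vertex -1.412 2.276 2.864
endloop
endfacet
facet normal 0.149 0.783 0.603
outer loop
vertex -1.121 2.622 2.343
vertex -1.412 2.276 2.864
vertex 0.6 1.682 3.138
endloop
endfacet
facet normal -0.900 0.128 -0.417
outer loop
vertex -1.412 2.276 2.864
vertex -1.2 1.938 2.302
vertex -1.491 1.592 2.824
endloop
endfacet
facet normal -0.147 -0.041 0.988
outer loop
vertex -1.412 2.276 2.864
vertex -1.491 1.592 2.824
vertex 0.6 1.682 3.138
endloop
endfacet
facet normal -0.900 0.127 -0.418
outer loop
vertex -1.491 1.592 2.824
vertex -1.2 1.938 2.302
vertex -1.278 1.253 2.262
endloop
endfacet
facet normal -0.039 -0.862 0.505
outer loop
vertex -1.491 1.592 2.824
vertex -1.278 1.253 2.262
vertex 0.6 1.682 3.138
endloop
endfacet
facet normal -0.900 0.127 -0.418
outer loop
vertex -1.278 1.253 2.262
vertex -1.2 1.938 2.302
vertex -0.987 1.599 1.74
endloop
endfacet
facet normal 0.366 -0.857 -0.364
outer loop
vertex -1.278 1.253 2.262
vertex -0.987 1.599 1.74
vertex 0.6 1.682 3.138
endloop
endfacet
facet normal -0.932 -0.351 0.092
outer loop
vertex 2.045 0.437 -2.586
vertex 1.424 2.207 -2.131
vertex 1.745 0.779 -4.328
endloop
endfacet
facet normal 0.322 -0.917 -0.235
outer loop
vertex 3.376 1.393 -4.489
vertex 2.045 0.437 -2.586
vertex 1.745 0.779 -4.328
endloop
endfacet
facet normal -0.932 -0.351 0.092
outer loop
vertex 1.745 0.779 -4.328
vertex 1.424 2.207 -2.131
vertex 1.124 2.549 -3.873
endloop
endfacet
facet normal -0.167 0.190 -0.967
outer loop
vertex 1.124 2.549 -3.873
vertex 3.376 1.393 -4.489
vertex 1.745 0.779 -4.328
endloop
endfacet
facet normal 0.167 -0.190 0.967
outer loop
vertex 2.045 0.437 -2.586
vertex 3.055 2.821 -2.292
vertex 1.424 2.207 -2.131
endloop
endfacet
facet normal 0.322 -0.917 -0.235
outer loop
vertex 3.676 1.051 -2.747
vertex 2.045 0.437 -2.586
vertex 3.376 1.393 -4.489
endloop
endfacet
facet normal 0.167 -0.190 0.967
outer loop
vertex 3.676 1.051 -2.747
vertex 3.055 2.821 -2.292
vertex 2.045 0.437 -2.586
endloop
endfacet
facet normal -0.322 0.917 0.235
outer loop
vertex 1.424 2.207 -2.131
vertex 3.055 2.821 -2.292
vertex 1.124 2.549 -3.873
endloop
endfacet
facet normal -0.167 0.190 -0.967
outer loop
vertex 2.755 3.163 -4.034
vertex 3.376 1.393 -4.489
vertex 1.124 2.549 -3.873
endloop
endfacet
facet normal -0.322 0.917 0.235
outer loop
vertex 1.124 2.549 -3.873
vertex 3.055 2.821 -2.292
vertex 2.755 3.163 -4.034
endloop
endfacet
facet normal 0.932 0.351 -0.092
outer loop
vertex 2.755 3.163 -4.034
vertex 3.676 1.051 -2.747
vertex 3.376 1.393 -4.489
endloop
endfacet
facet normal 0.932 0.351 -0.092
outer loop
vertex 3.055 2.821 -2.292
vertex 3.676 1.051 -2.747
vertex 2.755 3.163 -4.034
endloop
endfacet

endsolid


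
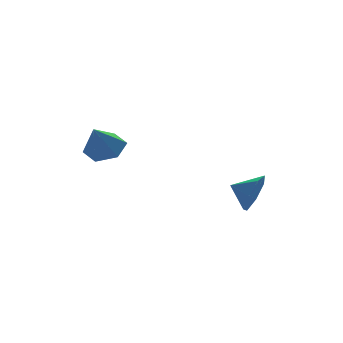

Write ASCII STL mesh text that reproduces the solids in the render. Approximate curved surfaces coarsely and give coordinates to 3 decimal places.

solid 
facet normal 0.717 -0.633 -0.291
outer loop
vertex 3.653 -0.919 0.037
vertex 3.172 -1.09 -0.777
vertex 3.836 -0.418 -0.603
endloop
endfacet
facet normal 0.036 0.782 0.622
outer loop
vertex 3.653 -0.919 0.037
vertex 3.836 -0.418 -0.603
vertex 2.448 -0.45 -0.483
endloop
endfacet
facet normal 0.717 -0.633 -0.291
outer loop
vertex 3.836 -0.418 -0.603
vertex 3.172 -1.09 -0.777
vertex 3.519 -0.423 -1.374
endloop
endfacet
facet normal -0.023 1.000 0.003
outer loop
vertex 3.836 -0.418 -0.603
vertex 3.519 -0.423 -1.374
vertex 2.448 -0.45 -0.483
endloop
endfacet
facet normal 0.717 -0.633 -0.291
outer loop
vertex 3.519 -0.423 -1.374
vertex 3.172 -1.09 -0.777
vertex 2.941 -0.93 -1.695
endloop
endfacet
facet normal -0.416 0.775 -0.476
outer loop
vertex 3.519 -0.423 -1.374
vertex 2.941 -0.93 -1.695
vertex 2.448 -0.45 -0.483
endloop
endfacet
facet normal 0.717 -0.634 -0.291
outer loop
vertex 2.941 -0.93 -1.695
vertex 3.172 -1.09 -0.777
vertex 2.537 -1.557 -1.325
endloop
endfacet
facet normal -0.847 0.277 -0.454
outer loop
vertex 2.941 -0.93 -1.695
vertex 2.537 -1.557 -1.325
vertex 2.448 -0.45 -0.483
endloop
endfacet
facet normal 0.717 -0.633 -0.292
outer loop
vertex 2.537 -1.557 -1.325
vertex 3.172 -1.09 -0.777
vertex 2.612 -1.833 -0.542
endloop
endfacet
facet normal -0.991 -0.120 0.053
outer loop
vertex 2.537 -1.557 -1.325
vertex 2.612 -1.833 -0.542
vertex 2.448 -0.45 -0.483
endloop
endfacet
facet normal 0.718 -0.633 -0.291
outer loop
vertex 2.612 -1.833 -0.542
vertex 3.172 -1.09 -0.777
vertex 3.108 -1.549 0.064
endloop
endfacet
facet normal -0.741 -0.116 0.661
outer loop
vertex 2.612 -1.833 -0.542
vertex 3.108 -1.549 0.064
vertex 2.448 -0.45 -0.483
endloop
endfacet
facet normal 0.717 -0.633 -0.291
outer loop
vertex 3.108 -1.549 0.064
vertex 3.172 -1.09 -0.777
vertex 3.653 -0.919 0.037
endloop
endfacet
facet normal -0.284 0.285 0.915
outer loop
vertex 3.108 -1.549 0.064
vertex 3.653 -0.919 0.037
vertex 2.448 -0.45 -0.483
endloop
endfacet
facet normal 0.420 0.371 -0.828
outer loop
vertex -0.594 4.262 0.999
vertex -1.155 3.758 0.489
vertex -1.399 4.598 0.741
endloop
endfacet
facet normal -0.018 0.582 0.813
outer loop
vertex -0.594 4.262 0.999
vertex -1.399 4.598 0.741
vertex -1.785 3.202 1.731
endloop
endfacet
facet normal 0.421 0.371 -0.828
outer loop
vertex -1.399 4.598 0.741
vertex -1.155 3.758 0.489
vertex -1.96 4.095 0.231
endloop
endfacet
facet normal -0.785 0.488 0.382
outer loop
vertex -1.399 4.598 0.741
vertex -1.96 4.095 0.231
vertex -1.785 3.202 1.731
endloop
endfacet
facet normal 0.421 0.371 -0.828
outer loop
vertex -1.96 4.095 0.231
vertex -1.155 3.758 0.489
vertex -1.716 3.255 -0.021
endloop
endfacet
facet normal -0.963 -0.266 -0.046
outer loop
vertex -1.96 4.095 0.231
vertex -1.716 3.255 -0.021
vertex -1.785 3.202 1.731
endloop
endfacet
facet normal 0.420 0.372 -0.828
outer loop
vertex -1.716 3.255 -0.021
vertex -1.155 3.758 0.489
vertex -0.911 2.919 0.236
endloop
endfacet
facet normal -0.373 -0.927 -0.043
outer loop
vertex -1.716 3.255 -0.021
vertex -0.911 2.919 0.236
vertex -1.785 3.202 1.731
endloop
endfacet
facet normal 0.420 0.372 -0.828
outer loop
vertex -0.911 2.919 0.236
vertex -1.155 3.758 0.489
vertex -0.35 3.422 0.747
endloop
endfacet
facet normal 0.394 -0.833 0.388
outer loop
vertex -0.911 2.919 0.236
vertex -0.35 3.422 0.747
vertex -1.785 3.202 1.731
endloop
endfacet
facet normal 0.420 0.371 -0.828
outer loop
vertex -0.35 3.422 0.747
vertex -1.155 3.758 0.489
vertex -0.594 4.262 0.999
endloop
endfacet
facet normal 0.572 -0.079 0.816
outer loop
vertex -0.35 3.422 0.747
vertex -0.594 4.262 0.999
vertex -1.785 3.202 1.731
endloop
endfacet

endsolid


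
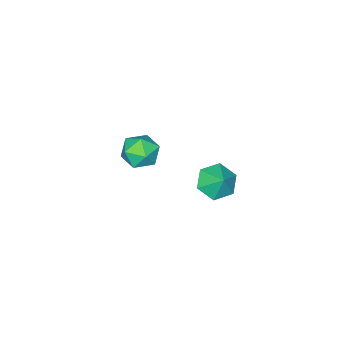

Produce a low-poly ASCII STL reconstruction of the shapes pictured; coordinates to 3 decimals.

solid 
facet normal -0.281 -0.625 -0.729
outer loop
vertex 1.87 3.359 0.957
vertex 1.237 2.96 1.543
vertex 0.985 3.701 1.005
endloop
endfacet
facet normal 0.353 0.929 -0.106
outer loop
vertex 1.87 3.359 0.957
vertex 0.985 3.701 1.005
vertex 1.543 3.64 2.337
endloop
endfacet
facet normal -0.281 -0.625 -0.729
outer loop
vertex 0.985 3.701 1.005
vertex 1.237 2.96 1.543
vertex 0.352 3.303 1.59
endloop
endfacet
facet normal -0.381 0.902 0.201
outer loop
vertex 0.985 3.701 1.005
vertex 0.352 3.303 1.59
vertex 1.543 3.64 2.337
endloop
endfacet
facet normal -0.281 -0.624 -0.729
outer loop
vertex 0.352 3.303 1.59
vertex 1.237 2.96 1.543
vertex 0.604 2.561 2.128
endloop
endfacet
facet normal -0.567 0.349 0.746
outer loop
vertex 0.352 3.303 1.59
vertex 0.604 2.561 2.128
vertex 1.543 3.64 2.337
endloop
endfacet
facet normal -0.281 -0.624 -0.729
outer loop
vertex 0.604 2.561 2.128
vertex 1.237 2.96 1.543
vertex 1.488 2.218 2.081
endloop
endfacet
facet normal -0.016 -0.177 0.984
outer loop
vertex 0.604 2.561 2.128
vertex 1.488 2.218 2.081
vertex 1.543 3.64 2.337
endloop
endfacet
facet normal -0.282 -0.624 -0.729
outer loop
vertex 1.488 2.218 2.081
vertex 1.237 2.96 1.543
vertex 2.121 2.617 1.495
endloop
endfacet
facet normal 0.721 -0.150 0.677
outer loop
vertex 1.488 2.218 2.081
vertex 2.121 2.617 1.495
vertex 1.543 3.64 2.337
endloop
endfacet
facet normal -0.282 -0.624 -0.729
outer loop
vertex 2.121 2.617 1.495
vertex 1.237 2.96 1.543
vertex 1.87 3.359 0.957
endloop
endfacet
facet normal 0.906 0.403 0.133
outer loop
vertex 2.121 2.617 1.495
vertex 1.87 3.359 0.957
vertex 1.543 3.64 2.337
endloop
endfacet
facet normal -0.655 0.718 -0.235
outer loop
vertex -0.176 -2.082 -1.693
vertex -0.94 -2.772 -1.671
vertex -0.685 -2.259 -0.815
endloop
endfacet
facet normal -0.107 0.985 0.136
outer loop
vertex -0.176 -2.082 -1.693
vertex -0.685 -2.259 -0.815
vertex 0.339 -2.149 -0.803
endloop
endfacet
facet normal 0.493 0.842 -0.222
outer loop
vertex -0.176 -2.082 -1.693
vertex 0.339 -2.149 -0.803
vertex 0.717 -2.594 -1.652
endloop
endfacet
facet normal 0.316 0.486 -0.815
outer loop
vertex -0.176 -2.082 -1.693
vertex 0.717 -2.594 -1.652
vertex -0.074 -2.979 -2.189
endloop
endfacet
facet normal -0.394 0.410 -0.823
outer loop
vertex -0.176 -2.082 -1.693
vertex -0.074 -2.979 -2.189
vertex -0.94 -2.772 -1.671
endloop
endfacet
facet normal -0.078 0.643 0.762
outer loop
vertex 0.339 -2.149 -0.803
vertex -0.685 -2.259 -0.815
vertex -0.106 -2.881 -0.231
endloop
endfacet
facet normal -0.964 0.211 0.161
outer loop
vertex -0.685 -2.259 -0.815
vertex -0.94 -2.772 -1.671
vertex -0.897 -3.266 -0.768
endloop
endfacet
facet normal -0.541 -0.288 -0.790
outer loop
vertex -0.94 -2.772 -1.671
vertex -0.074 -2.979 -2.189
vertex -0.519 -3.711 -1.617
endloop
endfacet
facet normal 0.608 -0.164 -0.777
outer loop
vertex -0.074 -2.979 -2.189
vertex 0.717 -2.594 -1.652
vertex 0.505 -3.601 -1.605
endloop
endfacet
facet normal 0.893 0.411 0.182
outer loop
vertex 0.717 -2.594 -1.652
vertex 0.339 -2.149 -0.803
vertex 0.76 -3.088 -0.749
endloop
endfacet
facet normal -0.316 -0.486 0.815
outer loop
vertex -0.004 -3.778 -0.727
vertex -0.106 -2.881 -0.231
vertex -0.897 -3.266 -0.768
endloop
endfacet
facet normal -0.493 -0.842 0.222
outer loop
vertex -0.004 -3.778 -0.727
vertex -0.897 -3.266 -0.768
vertex -0.519 -3.711 -1.617
endloop
endfacet
facet normal 0.107 -0.985 -0.136
outer loop
vertex -0.004 -3.778 -0.727
vertex -0.519 -3.711 -1.617
vertex 0.505 -3.601 -1.605
endloop
endfacet
facet normal 0.655 -0.718 0.235
outer loop
vertex -0.004 -3.778 -0.727
vertex 0.505 -3.601 -1.605
vertex 0.76 -3.088 -0.749
endloop
endfacet
facet normal 0.394 -0.410 0.823
outer loop
vertex -0.004 -3.778 -0.727
vertex 0.76 -3.088 -0.749
vertex -0.106 -2.881 -0.231
endloop
endfacet
facet normal -0.608 0.164 0.777
outer loop
vertex -0.897 -3.266 -0.768
vertex -0.106 -2.881 -0.231
vertex -0.685 -2.259 -0.815
endloop
endfacet
facet normal -0.893 -0.411 -0.182
outer loop
vertex -0.519 -3.711 -1.617
vertex -0.897 -3.266 -0.768
vertex -0.94 -2.772 -1.671
endloop
endfacet
facet normal 0.078 -0.643 -0.762
outer loop
vertex 0.505 -3.601 -1.605
vertex -0.519 -3.711 -1.617
vertex -0.074 -2.979 -2.189
endloop
endfacet
facet normal 0.964 -0.211 -0.161
outer loop
vertex 0.76 -3.088 -0.749
vertex 0.505 -3.601 -1.605
vertex 0.717 -2.594 -1.652
endloop
endfacet
facet normal 0.541 0.288 0.790
outer loop
vertex -0.106 -2.881 -0.231
vertex 0.76 -3.088 -0.749
vertex 0.339 -2.149 -0.803
endloop
endfacet

endsolid


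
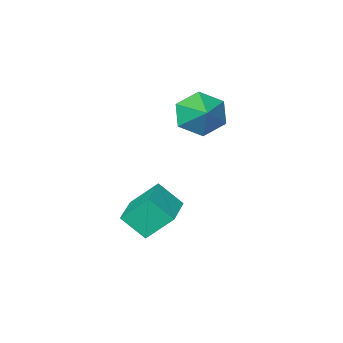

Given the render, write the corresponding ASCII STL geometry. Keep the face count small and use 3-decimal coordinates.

solid 
facet normal -0.699 -0.710 -0.080
outer loop
vertex 2.001 -1.801 0.151
vertex 1.34 -1.042 -0.807
vertex 2.85 -2.507 -0.993
endloop
endfacet
facet normal 0.475 -0.546 0.690
outer loop
vertex 4.06 -1.278 -0.853
vertex 2.001 -1.801 0.151
vertex 2.85 -2.507 -0.993
endloop
endfacet
facet normal -0.699 -0.710 -0.081
outer loop
vertex 2.85 -2.507 -0.993
vertex 1.34 -1.042 -0.807
vertex 2.189 -1.747 -1.951
endloop
endfacet
facet normal 0.534 -0.443 -0.720
outer loop
vertex 2.189 -1.747 -1.951
vertex 4.06 -1.278 -0.853
vertex 2.85 -2.507 -0.993
endloop
endfacet
facet normal -0.534 0.444 0.720
outer loop
vertex 2.001 -1.801 0.151
vertex 2.55 0.187 -0.667
vertex 1.34 -1.042 -0.807
endloop
endfacet
facet normal 0.475 -0.547 0.689
outer loop
vertex 3.211 -0.573 0.291
vertex 2.001 -1.801 0.151
vertex 4.06 -1.278 -0.853
endloop
endfacet
facet normal -0.534 0.444 0.720
outer loop
vertex 3.211 -0.573 0.291
vertex 2.55 0.187 -0.667
vertex 2.001 -1.801 0.151
endloop
endfacet
facet normal -0.475 0.546 -0.690
outer loop
vertex 1.34 -1.042 -0.807
vertex 2.55 0.187 -0.667
vertex 2.189 -1.747 -1.951
endloop
endfacet
facet normal 0.534 -0.444 -0.720
outer loop
vertex 3.399 -0.519 -1.811
vertex 4.06 -1.278 -0.853
vertex 2.189 -1.747 -1.951
endloop
endfacet
facet normal -0.475 0.547 -0.690
outer loop
vertex 2.189 -1.747 -1.951
vertex 2.55 0.187 -0.667
vertex 3.399 -0.519 -1.811
endloop
endfacet
facet normal 0.699 0.711 0.081
outer loop
vertex 3.399 -0.519 -1.811
vertex 3.211 -0.573 0.291
vertex 4.06 -1.278 -0.853
endloop
endfacet
facet normal 0.699 0.710 0.081
outer loop
vertex 2.55 0.187 -0.667
vertex 3.211 -0.573 0.291
vertex 3.399 -0.519 -1.811
endloop
endfacet
facet normal -0.342 -0.808 -0.479
outer loop
vertex 0.878 -2.298 3.993
vertex 0.116 -1.688 3.508
vertex 1.089 -1.82 3.036
endloop
endfacet
facet normal 0.956 0.118 0.270
outer loop
vertex 0.878 -2.298 3.993
vertex 1.089 -1.82 3.036
vertex 0.604 -0.532 4.192
endloop
endfacet
facet normal -0.342 -0.809 -0.478
outer loop
vertex 1.089 -1.82 3.036
vertex 0.116 -1.688 3.508
vertex 0.326 -1.211 2.551
endloop
endfacet
facet normal 0.712 0.598 -0.368
outer loop
vertex 1.089 -1.82 3.036
vertex 0.326 -1.211 2.551
vertex 0.604 -0.532 4.192
endloop
endfacet
facet normal -0.342 -0.809 -0.478
outer loop
vertex 0.326 -1.211 2.551
vertex 0.116 -1.688 3.508
vertex -0.647 -1.079 3.023
endloop
endfacet
facet normal -0.056 0.926 -0.374
outer loop
vertex 0.326 -1.211 2.551
vertex -0.647 -1.079 3.023
vertex 0.604 -0.532 4.192
endloop
endfacet
facet normal -0.342 -0.809 -0.479
outer loop
vertex -0.647 -1.079 3.023
vertex 0.116 -1.688 3.508
vertex -0.858 -1.556 3.98
endloop
endfacet
facet normal -0.579 0.773 0.258
outer loop
vertex -0.647 -1.079 3.023
vertex -0.858 -1.556 3.98
vertex 0.604 -0.532 4.192
endloop
endfacet
facet normal -0.342 -0.808 -0.479
outer loop
vertex -0.858 -1.556 3.98
vertex 0.116 -1.688 3.508
vertex -0.095 -2.166 4.465
endloop
endfacet
facet normal -0.335 0.293 0.896
outer loop
vertex -0.858 -1.556 3.98
vertex -0.095 -2.166 4.465
vertex 0.604 -0.532 4.192
endloop
endfacet
facet normal -0.342 -0.808 -0.479
outer loop
vertex -0.095 -2.166 4.465
vertex 0.116 -1.688 3.508
vertex 0.878 -2.298 3.993
endloop
endfacet
facet normal 0.432 -0.034 0.901
outer loop
vertex -0.095 -2.166 4.465
vertex 0.878 -2.298 3.993
vertex 0.604 -0.532 4.192
endloop
endfacet

endsolid


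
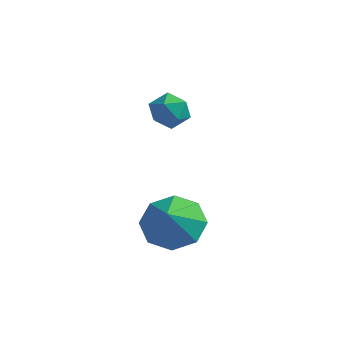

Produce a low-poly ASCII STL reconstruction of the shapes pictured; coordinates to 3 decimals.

solid 
facet normal 0.318 0.610 0.726
outer loop
vertex -0.913 3.978 0.771
vertex -1.31 3.57 1.287
vertex -0.583 3.383 1.126
endloop
endfacet
facet normal 0.801 0.564 0.201
outer loop
vertex -0.913 3.978 0.771
vertex -0.583 3.383 1.126
vertex -0.471 3.492 0.374
endloop
endfacet
facet normal 0.487 0.774 -0.405
outer loop
vertex -0.913 3.978 0.771
vertex -0.471 3.492 0.374
vertex -1.128 3.747 0.071
endloop
endfacet
facet normal -0.188 0.948 -0.255
outer loop
vertex -0.913 3.978 0.771
vertex -1.128 3.747 0.071
vertex -1.646 3.796 0.635
endloop
endfacet
facet normal -0.293 0.847 0.444
outer loop
vertex -0.913 3.978 0.771
vertex -1.646 3.796 0.635
vertex -1.31 3.57 1.287
endloop
endfacet
facet normal 0.984 -0.122 0.129
outer loop
vertex -0.471 3.492 0.374
vertex -0.583 3.383 1.126
vertex -0.594 2.784 0.645
endloop
endfacet
facet normal 0.204 -0.049 0.978
outer loop
vertex -0.583 3.383 1.126
vertex -1.31 3.57 1.287
vertex -1.112 2.833 1.209
endloop
endfacet
facet normal -0.785 0.336 0.521
outer loop
vertex -1.31 3.57 1.287
vertex -1.646 3.796 0.635
vertex -1.769 3.088 0.906
endloop
endfacet
facet normal -0.616 0.500 -0.609
outer loop
vertex -1.646 3.796 0.635
vertex -1.128 3.747 0.071
vertex -1.657 3.197 0.154
endloop
endfacet
facet normal 0.477 0.218 -0.851
outer loop
vertex -1.128 3.747 0.071
vertex -0.471 3.492 0.374
vertex -0.93 3.01 -0.007
endloop
endfacet
facet normal 0.188 -0.948 0.255
outer loop
vertex -1.327 2.602 0.509
vertex -0.594 2.784 0.645
vertex -1.112 2.833 1.209
endloop
endfacet
facet normal -0.487 -0.774 0.405
outer loop
vertex -1.327 2.602 0.509
vertex -1.112 2.833 1.209
vertex -1.769 3.088 0.906
endloop
endfacet
facet normal -0.801 -0.564 -0.201
outer loop
vertex -1.327 2.602 0.509
vertex -1.769 3.088 0.906
vertex -1.657 3.197 0.154
endloop
endfacet
facet normal -0.318 -0.610 -0.726
outer loop
vertex -1.327 2.602 0.509
vertex -1.657 3.197 0.154
vertex -0.93 3.01 -0.007
endloop
endfacet
facet normal 0.293 -0.847 -0.444
outer loop
vertex -1.327 2.602 0.509
vertex -0.93 3.01 -0.007
vertex -0.594 2.784 0.645
endloop
endfacet
facet normal 0.616 -0.500 0.609
outer loop
vertex -1.112 2.833 1.209
vertex -0.594 2.784 0.645
vertex -0.583 3.383 1.126
endloop
endfacet
facet normal -0.477 -0.218 0.851
outer loop
vertex -1.769 3.088 0.906
vertex -1.112 2.833 1.209
vertex -1.31 3.57 1.287
endloop
endfacet
facet normal -0.984 0.122 -0.129
outer loop
vertex -1.657 3.197 0.154
vertex -1.769 3.088 0.906
vertex -1.646 3.796 0.635
endloop
endfacet
facet normal -0.204 0.049 -0.978
outer loop
vertex -0.93 3.01 -0.007
vertex -1.657 3.197 0.154
vertex -1.128 3.747 0.071
endloop
endfacet
facet normal 0.785 -0.336 -0.521
outer loop
vertex -0.594 2.784 0.645
vertex -0.93 3.01 -0.007
vertex -0.471 3.492 0.374
endloop
endfacet
facet normal -0.107 0.618 -0.779
outer loop
vertex 1.186 0.285 -1.219
vertex 0.686 -0.479 -1.757
vertex 0.384 0.296 -1.1
endloop
endfacet
facet normal 0.146 0.218 0.965
outer loop
vertex 1.186 0.285 -1.219
vertex 0.384 0.296 -1.1
vertex 0.814 -1.221 -0.823
endloop
endfacet
facet normal -0.106 0.619 -0.778
outer loop
vertex 0.384 0.296 -1.1
vertex 0.686 -0.479 -1.757
vertex -0.241 -0.147 -1.367
endloop
endfacet
facet normal -0.420 0.046 0.906
outer loop
vertex 0.384 0.296 -1.1
vertex -0.241 -0.147 -1.367
vertex 0.814 -1.221 -0.823
endloop
endfacet
facet normal -0.106 0.619 -0.779
outer loop
vertex -0.241 -0.147 -1.367
vertex 0.686 -0.479 -1.757
vertex -0.323 -0.784 -1.862
endloop
endfacet
facet normal -0.699 -0.380 0.605
outer loop
vertex -0.241 -0.147 -1.367
vertex -0.323 -0.784 -1.862
vertex 0.814 -1.221 -0.823
endloop
endfacet
facet normal -0.106 0.619 -0.779
outer loop
vertex -0.323 -0.784 -1.862
vertex 0.686 -0.479 -1.757
vertex 0.186 -1.243 -2.296
endloop
endfacet
facet normal -0.530 -0.814 0.238
outer loop
vertex -0.323 -0.784 -1.862
vertex 0.186 -1.243 -2.296
vertex 0.814 -1.221 -0.823
endloop
endfacet
facet normal -0.106 0.619 -0.779
outer loop
vertex 0.186 -1.243 -2.296
vertex 0.686 -0.479 -1.757
vertex 0.989 -1.254 -2.414
endloop
endfacet
facet normal -0.011 -1.000 0.020
outer loop
vertex 0.186 -1.243 -2.296
vertex 0.989 -1.254 -2.414
vertex 0.814 -1.221 -0.823
endloop
endfacet
facet normal -0.107 0.618 -0.779
outer loop
vertex 0.989 -1.254 -2.414
vertex 0.686 -0.479 -1.757
vertex 1.614 -0.811 -2.148
endloop
endfacet
facet normal 0.554 -0.829 0.078
outer loop
vertex 0.989 -1.254 -2.414
vertex 1.614 -0.811 -2.148
vertex 0.814 -1.221 -0.823
endloop
endfacet
facet normal -0.106 0.619 -0.778
outer loop
vertex 1.614 -0.811 -2.148
vertex 0.686 -0.479 -1.757
vertex 1.696 -0.174 -1.652
endloop
endfacet
facet normal 0.834 -0.402 0.379
outer loop
vertex 1.614 -0.811 -2.148
vertex 1.696 -0.174 -1.652
vertex 0.814 -1.221 -0.823
endloop
endfacet
facet normal -0.106 0.618 -0.779
outer loop
vertex 1.696 -0.174 -1.652
vertex 0.686 -0.479 -1.757
vertex 1.186 0.285 -1.219
endloop
endfacet
facet normal 0.664 0.033 0.747
outer loop
vertex 1.696 -0.174 -1.652
vertex 1.186 0.285 -1.219
vertex 0.814 -1.221 -0.823
endloop
endfacet

endsolid


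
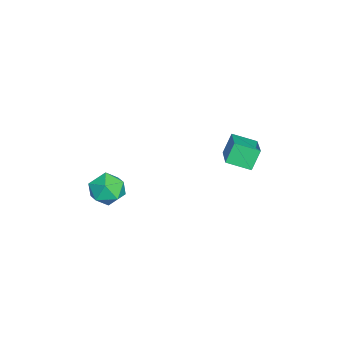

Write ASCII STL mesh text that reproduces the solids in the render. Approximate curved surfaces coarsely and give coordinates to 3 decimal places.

solid 
facet normal 0.096 0.298 0.950
outer loop
vertex 1.668 -3.132 1.392
vertex 1.336 -3.978 1.691
vertex 2.275 -3.853 1.557
endloop
endfacet
facet normal 0.583 0.613 0.533
outer loop
vertex 1.668 -3.132 1.392
vertex 2.275 -3.853 1.557
vertex 2.392 -3.295 0.788
endloop
endfacet
facet normal 0.237 0.971 0.022
outer loop
vertex 1.668 -3.132 1.392
vertex 2.392 -3.295 0.788
vertex 1.525 -3.076 0.447
endloop
endfacet
facet normal -0.463 0.878 0.122
outer loop
vertex 1.668 -3.132 1.392
vertex 1.525 -3.076 0.447
vertex 0.873 -3.498 1.006
endloop
endfacet
facet normal -0.550 0.462 0.696
outer loop
vertex 1.668 -3.132 1.392
vertex 0.873 -3.498 1.006
vertex 1.336 -3.978 1.691
endloop
endfacet
facet normal 0.970 0.101 0.221
outer loop
vertex 2.392 -3.295 0.788
vertex 2.275 -3.853 1.557
vertex 2.507 -4.242 0.714
endloop
endfacet
facet normal 0.182 -0.408 0.895
outer loop
vertex 2.275 -3.853 1.557
vertex 1.336 -3.978 1.691
vertex 1.855 -4.664 1.273
endloop
endfacet
facet normal -0.864 -0.143 0.484
outer loop
vertex 1.336 -3.978 1.691
vertex 0.873 -3.498 1.006
vertex 0.988 -4.445 0.932
endloop
endfacet
facet normal -0.723 0.530 -0.443
outer loop
vertex 0.873 -3.498 1.006
vertex 1.525 -3.076 0.447
vertex 1.105 -3.887 0.163
endloop
endfacet
facet normal 0.411 0.680 -0.607
outer loop
vertex 1.525 -3.076 0.447
vertex 2.392 -3.295 0.788
vertex 2.044 -3.762 0.029
endloop
endfacet
facet normal 0.463 -0.878 -0.122
outer loop
vertex 1.712 -4.608 0.328
vertex 2.507 -4.242 0.714
vertex 1.855 -4.664 1.273
endloop
endfacet
facet normal -0.237 -0.971 -0.022
outer loop
vertex 1.712 -4.608 0.328
vertex 1.855 -4.664 1.273
vertex 0.988 -4.445 0.932
endloop
endfacet
facet normal -0.583 -0.613 -0.533
outer loop
vertex 1.712 -4.608 0.328
vertex 0.988 -4.445 0.932
vertex 1.105 -3.887 0.163
endloop
endfacet
facet normal -0.096 -0.298 -0.950
outer loop
vertex 1.712 -4.608 0.328
vertex 1.105 -3.887 0.163
vertex 2.044 -3.762 0.029
endloop
endfacet
facet normal 0.550 -0.462 -0.696
outer loop
vertex 1.712 -4.608 0.328
vertex 2.044 -3.762 0.029
vertex 2.507 -4.242 0.714
endloop
endfacet
facet normal 0.723 -0.530 0.443
outer loop
vertex 1.855 -4.664 1.273
vertex 2.507 -4.242 0.714
vertex 2.275 -3.853 1.557
endloop
endfacet
facet normal -0.411 -0.680 0.607
outer loop
vertex 0.988 -4.445 0.932
vertex 1.855 -4.664 1.273
vertex 1.336 -3.978 1.691
endloop
endfacet
facet normal -0.970 -0.101 -0.221
outer loop
vertex 1.105 -3.887 0.163
vertex 0.988 -4.445 0.932
vertex 0.873 -3.498 1.006
endloop
endfacet
facet normal -0.182 0.408 -0.895
outer loop
vertex 2.044 -3.762 0.029
vertex 1.105 -3.887 0.163
vertex 1.525 -3.076 0.447
endloop
endfacet
facet normal 0.864 0.143 -0.484
outer loop
vertex 2.507 -4.242 0.714
vertex 2.044 -3.762 0.029
vertex 2.392 -3.295 0.788
endloop
endfacet
facet normal -0.407 0.306 0.861
outer loop
vertex 0.298 1.596 3.401
vertex 0.285 2.753 2.984
vertex -1.465 1.312 2.669
endloop
endfacet
facet normal 0.011 -0.941 0.339
outer loop
vertex -1.005 0.967 1.696
vertex 0.298 1.596 3.401
vertex -1.465 1.312 2.669
endloop
endfacet
facet normal -0.407 0.306 0.861
outer loop
vertex -1.465 1.312 2.669
vertex 0.285 2.753 2.984
vertex -1.478 2.469 2.252
endloop
endfacet
facet normal -0.913 -0.147 -0.380
outer loop
vertex -1.478 2.469 2.252
vertex -1.005 0.967 1.696
vertex -1.465 1.312 2.669
endloop
endfacet
facet normal 0.913 0.147 0.380
outer loop
vertex 0.298 1.596 3.401
vertex 0.745 2.408 2.011
vertex 0.285 2.753 2.984
endloop
endfacet
facet normal 0.011 -0.941 0.339
outer loop
vertex 0.758 1.251 2.428
vertex 0.298 1.596 3.401
vertex -1.005 0.967 1.696
endloop
endfacet
facet normal 0.913 0.147 0.380
outer loop
vertex 0.758 1.251 2.428
vertex 0.745 2.408 2.011
vertex 0.298 1.596 3.401
endloop
endfacet
facet normal -0.011 0.941 -0.339
outer loop
vertex 0.285 2.753 2.984
vertex 0.745 2.408 2.011
vertex -1.478 2.469 2.252
endloop
endfacet
facet normal -0.913 -0.147 -0.380
outer loop
vertex -1.018 2.124 1.279
vertex -1.005 0.967 1.696
vertex -1.478 2.469 2.252
endloop
endfacet
facet normal -0.011 0.941 -0.339
outer loop
vertex -1.478 2.469 2.252
vertex 0.745 2.408 2.011
vertex -1.018 2.124 1.279
endloop
endfacet
facet normal 0.407 -0.306 -0.861
outer loop
vertex -1.018 2.124 1.279
vertex 0.758 1.251 2.428
vertex -1.005 0.967 1.696
endloop
endfacet
facet normal 0.407 -0.306 -0.861
outer loop
vertex 0.745 2.408 2.011
vertex 0.758 1.251 2.428
vertex -1.018 2.124 1.279
endloop
endfacet

endsolid


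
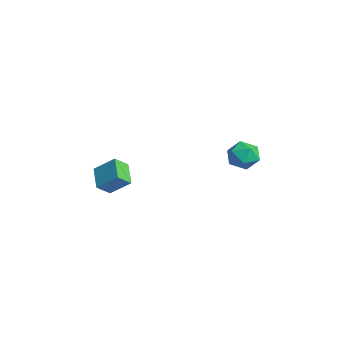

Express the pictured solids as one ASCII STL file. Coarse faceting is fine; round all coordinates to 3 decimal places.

solid 
facet normal -0.864 0.225 0.451
outer loop
vertex -1.739 -3.15 3.09
vertex -1.861 -2.467 2.516
vertex -2.356 -3.927 2.297
endloop
endfacet
facet normal 0.135 -0.758 0.638
outer loop
vertex -1.259 -4.213 1.724
vertex -1.739 -3.15 3.09
vertex -2.356 -3.927 2.297
endloop
endfacet
facet normal -0.864 0.225 0.451
outer loop
vertex -2.356 -3.927 2.297
vertex -1.861 -2.467 2.516
vertex -2.478 -3.244 1.723
endloop
endfacet
facet normal -0.486 -0.612 -0.625
outer loop
vertex -2.478 -3.244 1.723
vertex -1.259 -4.213 1.724
vertex -2.356 -3.927 2.297
endloop
endfacet
facet normal 0.486 0.612 0.625
outer loop
vertex -1.739 -3.15 3.09
vertex -0.764 -2.753 1.943
vertex -1.861 -2.467 2.516
endloop
endfacet
facet normal 0.135 -0.758 0.638
outer loop
vertex -0.642 -3.436 2.517
vertex -1.739 -3.15 3.09
vertex -1.259 -4.213 1.724
endloop
endfacet
facet normal 0.486 0.612 0.625
outer loop
vertex -0.642 -3.436 2.517
vertex -0.764 -2.753 1.943
vertex -1.739 -3.15 3.09
endloop
endfacet
facet normal -0.135 0.758 -0.638
outer loop
vertex -1.861 -2.467 2.516
vertex -0.764 -2.753 1.943
vertex -2.478 -3.244 1.723
endloop
endfacet
facet normal -0.486 -0.612 -0.625
outer loop
vertex -1.381 -3.53 1.15
vertex -1.259 -4.213 1.724
vertex -2.478 -3.244 1.723
endloop
endfacet
facet normal -0.135 0.758 -0.638
outer loop
vertex -2.478 -3.244 1.723
vertex -0.764 -2.753 1.943
vertex -1.381 -3.53 1.15
endloop
endfacet
facet normal 0.864 -0.225 -0.451
outer loop
vertex -1.381 -3.53 1.15
vertex -0.642 -3.436 2.517
vertex -1.259 -4.213 1.724
endloop
endfacet
facet normal 0.864 -0.225 -0.451
outer loop
vertex -0.764 -2.753 1.943
vertex -0.642 -3.436 2.517
vertex -1.381 -3.53 1.15
endloop
endfacet
facet normal -0.881 -0.091 0.465
outer loop
vertex -1.245 2.919 2.787
vertex -1.129 2.066 2.839
vertex -0.848 2.578 3.472
endloop
endfacet
facet normal -0.582 0.542 0.607
outer loop
vertex -1.245 2.919 2.787
vertex -0.848 2.578 3.472
vertex -0.546 3.302 3.115
endloop
endfacet
facet normal -0.476 0.880 -0.014
outer loop
vertex -1.245 2.919 2.787
vertex -0.546 3.302 3.115
vertex -0.64 3.238 2.261
endloop
endfacet
facet normal -0.709 0.455 -0.539
outer loop
vertex -1.245 2.919 2.787
vertex -0.64 3.238 2.261
vertex -1.001 2.474 2.09
endloop
endfacet
facet normal -0.959 -0.145 -0.243
outer loop
vertex -1.245 2.919 2.787
vertex -1.001 2.474 2.09
vertex -1.129 2.066 2.839
endloop
endfacet
facet normal 0.055 0.423 0.904
outer loop
vertex -0.546 3.302 3.115
vertex -0.848 2.578 3.472
vertex 0.001 2.686 3.37
endloop
endfacet
facet normal -0.429 -0.600 0.676
outer loop
vertex -0.848 2.578 3.472
vertex -1.129 2.066 2.839
vertex -0.36 1.922 3.199
endloop
endfacet
facet normal -0.555 -0.687 -0.469
outer loop
vertex -1.129 2.066 2.839
vertex -1.001 2.474 2.09
vertex -0.454 1.858 2.345
endloop
endfacet
facet normal -0.150 0.283 -0.947
outer loop
vertex -1.001 2.474 2.09
vertex -0.64 3.238 2.261
vertex -0.152 2.582 1.988
endloop
endfacet
facet normal 0.227 0.969 -0.098
outer loop
vertex -0.64 3.238 2.261
vertex -0.546 3.302 3.115
vertex 0.129 3.094 2.621
endloop
endfacet
facet normal 0.709 -0.455 0.539
outer loop
vertex 0.245 2.241 2.673
vertex 0.001 2.686 3.37
vertex -0.36 1.922 3.199
endloop
endfacet
facet normal 0.476 -0.880 0.014
outer loop
vertex 0.245 2.241 2.673
vertex -0.36 1.922 3.199
vertex -0.454 1.858 2.345
endloop
endfacet
facet normal 0.582 -0.542 -0.607
outer loop
vertex 0.245 2.241 2.673
vertex -0.454 1.858 2.345
vertex -0.152 2.582 1.988
endloop
endfacet
facet normal 0.881 0.091 -0.465
outer loop
vertex 0.245 2.241 2.673
vertex -0.152 2.582 1.988
vertex 0.129 3.094 2.621
endloop
endfacet
facet normal 0.959 0.145 0.243
outer loop
vertex 0.245 2.241 2.673
vertex 0.129 3.094 2.621
vertex 0.001 2.686 3.37
endloop
endfacet
facet normal 0.150 -0.283 0.947
outer loop
vertex -0.36 1.922 3.199
vertex 0.001 2.686 3.37
vertex -0.848 2.578 3.472
endloop
endfacet
facet normal -0.227 -0.969 0.098
outer loop
vertex -0.454 1.858 2.345
vertex -0.36 1.922 3.199
vertex -1.129 2.066 2.839
endloop
endfacet
facet normal -0.055 -0.423 -0.904
outer loop
vertex -0.152 2.582 1.988
vertex -0.454 1.858 2.345
vertex -1.001 2.474 2.09
endloop
endfacet
facet normal 0.429 0.600 -0.676
outer loop
vertex 0.129 3.094 2.621
vertex -0.152 2.582 1.988
vertex -0.64 3.238 2.261
endloop
endfacet
facet normal 0.555 0.687 0.469
outer loop
vertex 0.001 2.686 3.37
vertex 0.129 3.094 2.621
vertex -0.546 3.302 3.115
endloop
endfacet

endsolid


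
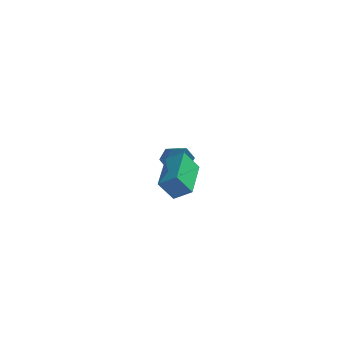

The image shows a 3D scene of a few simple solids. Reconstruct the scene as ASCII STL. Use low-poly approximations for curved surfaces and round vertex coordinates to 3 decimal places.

solid 
facet normal -0.392 0.808 -0.440
outer loop
vertex 0.938 1.84 -3.916
vertex 0.535 1.944 -3.366
vertex 1.161 2.233 -3.394
endloop
endfacet
facet normal 0.861 0.154 -0.484
outer loop
vertex 0.938 1.84 -3.916
vertex 1.161 2.233 -3.394
vertex 1.429 0.831 -3.364
endloop
endfacet
facet normal 0.862 0.154 -0.483
outer loop
vertex 1.429 0.831 -3.364
vertex 1.161 2.233 -3.394
vertex 1.651 1.225 -2.842
endloop
endfacet
facet normal 0.392 -0.807 0.442
outer loop
vertex 1.429 0.831 -3.364
vertex 1.651 1.225 -2.842
vertex 1.025 0.936 -2.814
endloop
endfacet
facet normal -0.392 0.807 -0.442
outer loop
vertex 1.161 2.233 -3.394
vertex 0.535 1.944 -3.366
vertex 0.757 2.338 -2.844
endloop
endfacet
facet normal 0.710 0.571 0.412
outer loop
vertex 1.161 2.233 -3.394
vertex 0.757 2.338 -2.844
vertex 1.651 1.225 -2.842
endloop
endfacet
facet normal 0.710 0.571 0.413
outer loop
vertex 1.651 1.225 -2.842
vertex 0.757 2.338 -2.844
vertex 1.248 1.329 -2.293
endloop
endfacet
facet normal 0.392 -0.807 0.441
outer loop
vertex 1.651 1.225 -2.842
vertex 1.248 1.329 -2.293
vertex 1.025 0.936 -2.814
endloop
endfacet
facet normal -0.392 0.807 -0.442
outer loop
vertex 0.757 2.338 -2.844
vertex 0.535 1.944 -3.366
vertex 0.131 2.049 -2.816
endloop
endfacet
facet normal -0.152 0.416 0.897
outer loop
vertex 0.757 2.338 -2.844
vertex 0.131 2.049 -2.816
vertex 1.248 1.329 -2.293
endloop
endfacet
facet normal -0.151 0.417 0.896
outer loop
vertex 1.248 1.329 -2.293
vertex 0.131 2.049 -2.816
vertex 0.622 1.04 -2.264
endloop
endfacet
facet normal 0.393 -0.807 0.441
outer loop
vertex 1.248 1.329 -2.293
vertex 0.622 1.04 -2.264
vertex 1.025 0.936 -2.814
endloop
endfacet
facet normal -0.392 0.807 -0.442
outer loop
vertex 0.131 2.049 -2.816
vertex 0.535 1.944 -3.366
vertex -0.091 1.655 -3.338
endloop
endfacet
facet normal -0.862 -0.155 0.483
outer loop
vertex 0.131 2.049 -2.816
vertex -0.091 1.655 -3.338
vertex 0.622 1.04 -2.264
endloop
endfacet
facet normal -0.862 -0.154 0.484
outer loop
vertex 0.622 1.04 -2.264
vertex -0.091 1.655 -3.338
vertex 0.399 0.647 -2.786
endloop
endfacet
facet normal 0.392 -0.808 0.440
outer loop
vertex 0.622 1.04 -2.264
vertex 0.399 0.647 -2.786
vertex 1.025 0.936 -2.814
endloop
endfacet
facet normal -0.392 0.807 -0.441
outer loop
vertex -0.091 1.655 -3.338
vertex 0.535 1.944 -3.366
vertex 0.312 1.551 -3.887
endloop
endfacet
facet normal -0.710 -0.571 -0.413
outer loop
vertex -0.091 1.655 -3.338
vertex 0.312 1.551 -3.887
vertex 0.399 0.647 -2.786
endloop
endfacet
facet normal -0.710 -0.571 -0.413
outer loop
vertex 0.399 0.647 -2.786
vertex 0.312 1.551 -3.887
vertex 0.803 0.542 -3.336
endloop
endfacet
facet normal 0.392 -0.807 0.442
outer loop
vertex 0.399 0.647 -2.786
vertex 0.803 0.542 -3.336
vertex 1.025 0.936 -2.814
endloop
endfacet
facet normal -0.393 0.807 -0.441
outer loop
vertex 0.312 1.551 -3.887
vertex 0.535 1.944 -3.366
vertex 0.938 1.84 -3.916
endloop
endfacet
facet normal 0.151 -0.416 -0.897
outer loop
vertex 0.312 1.551 -3.887
vertex 0.938 1.84 -3.916
vertex 0.803 0.542 -3.336
endloop
endfacet
facet normal 0.152 -0.416 -0.896
outer loop
vertex 0.803 0.542 -3.336
vertex 0.938 1.84 -3.916
vertex 1.429 0.831 -3.364
endloop
endfacet
facet normal 0.392 -0.807 0.442
outer loop
vertex 0.803 0.542 -3.336
vertex 1.429 0.831 -3.364
vertex 1.025 0.936 -2.814
endloop
endfacet
facet normal -0.834 0.091 -0.545
outer loop
vertex 1.093 -5.081 -1.205
vertex 1.048 -2.973 -0.785
vertex 1.739 -4.877 -2.159
endloop
endfacet
facet normal 0.021 -0.981 -0.195
outer loop
vertex 2.572 -4.967 -1.615
vertex 1.093 -5.081 -1.205
vertex 1.739 -4.877 -2.159
endloop
endfacet
facet normal -0.834 0.090 -0.544
outer loop
vertex 1.739 -4.877 -2.159
vertex 1.048 -2.973 -0.785
vertex 1.693 -2.769 -1.74
endloop
endfacet
facet normal 0.552 0.174 -0.816
outer loop
vertex 1.693 -2.769 -1.74
vertex 2.572 -4.967 -1.615
vertex 1.739 -4.877 -2.159
endloop
endfacet
facet normal -0.552 -0.174 0.816
outer loop
vertex 1.093 -5.081 -1.205
vertex 1.881 -3.063 -0.241
vertex 1.048 -2.973 -0.785
endloop
endfacet
facet normal 0.022 -0.981 -0.195
outer loop
vertex 1.927 -5.171 -0.66
vertex 1.093 -5.081 -1.205
vertex 2.572 -4.967 -1.615
endloop
endfacet
facet normal -0.552 -0.174 0.816
outer loop
vertex 1.927 -5.171 -0.66
vertex 1.881 -3.063 -0.241
vertex 1.093 -5.081 -1.205
endloop
endfacet
facet normal -0.021 0.981 0.195
outer loop
vertex 1.048 -2.973 -0.785
vertex 1.881 -3.063 -0.241
vertex 1.693 -2.769 -1.74
endloop
endfacet
facet normal 0.552 0.174 -0.816
outer loop
vertex 2.527 -2.859 -1.195
vertex 2.572 -4.967 -1.615
vertex 1.693 -2.769 -1.74
endloop
endfacet
facet normal -0.022 0.981 0.195
outer loop
vertex 1.693 -2.769 -1.74
vertex 1.881 -3.063 -0.241
vertex 2.527 -2.859 -1.195
endloop
endfacet
facet normal 0.834 -0.091 0.544
outer loop
vertex 2.527 -2.859 -1.195
vertex 1.927 -5.171 -0.66
vertex 2.572 -4.967 -1.615
endloop
endfacet
facet normal 0.833 -0.090 0.545
outer loop
vertex 1.881 -3.063 -0.241
vertex 1.927 -5.171 -0.66
vertex 2.527 -2.859 -1.195
endloop
endfacet

endsolid
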